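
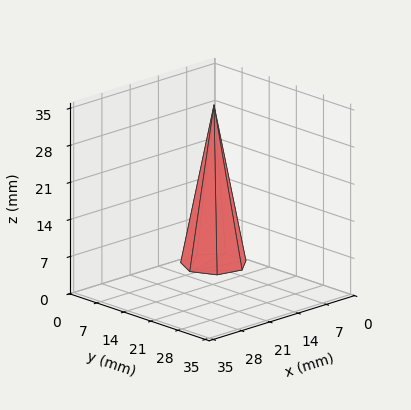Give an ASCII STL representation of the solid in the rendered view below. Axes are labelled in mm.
Reading the render: the shape is a regular 7-sided pyramid, base circumscribed radius ≈ 6 mm, apex at z ≈ 30 mm (dimensions read to the nearest mm from the axis ticks). For the STL, each face is triangulated and given an outward normal.

solid part
  facet normal 0.0000 0.0000 -1.0000
    outer loop
      vertex 4.66 11.85 0.00
      vertex 9.74 10.69 0.00
      vertex 12.00 6.00 0.00
    endloop
  endfacet
  facet normal 0.0000 0.0000 -1.0000
    outer loop
      vertex 0.59 8.60 0.00
      vertex 4.66 11.85 0.00
      vertex 12.00 6.00 0.00
    endloop
  endfacet
  facet normal 0.0000 0.0000 -1.0000
    outer loop
      vertex 0.59 3.40 0.00
      vertex 0.59 8.60 0.00
      vertex 12.00 6.00 0.00
    endloop
  endfacet
  facet normal 0.0000 0.0000 -1.0000
    outer loop
      vertex 4.66 0.15 0.00
      vertex 0.59 3.40 0.00
      vertex 12.00 6.00 0.00
    endloop
  endfacet
  facet normal 0.0000 0.0000 -1.0000
    outer loop
      vertex 9.74 1.31 0.00
      vertex 4.66 0.15 0.00
      vertex 12.00 6.00 0.00
    endloop
  endfacet
  facet normal 0.8866 0.4272 0.1773
    outer loop
      vertex 12.00 6.00 0.00
      vertex 9.74 10.69 0.00
      vertex 6.00 6.00 30.00
    endloop
  endfacet
  facet normal 0.2191 0.9595 0.1773
    outer loop
      vertex 9.74 10.69 0.00
      vertex 4.66 11.85 0.00
      vertex 6.00 6.00 30.00
    endloop
  endfacet
  facet normal -0.6141 0.7690 0.1774
    outer loop
      vertex 4.66 11.85 0.00
      vertex 0.59 8.60 0.00
      vertex 6.00 6.00 30.00
    endloop
  endfacet
  facet normal -0.9841 0.0000 0.1775
    outer loop
      vertex 0.59 8.60 0.00
      vertex 0.59 3.40 0.00
      vertex 6.00 6.00 30.00
    endloop
  endfacet
  facet normal -0.6141 -0.7690 0.1774
    outer loop
      vertex 0.59 3.40 0.00
      vertex 4.66 0.15 0.00
      vertex 6.00 6.00 30.00
    endloop
  endfacet
  facet normal 0.2191 -0.9595 0.1773
    outer loop
      vertex 4.66 0.15 0.00
      vertex 9.74 1.31 0.00
      vertex 6.00 6.00 30.00
    endloop
  endfacet
  facet normal 0.8866 -0.4272 0.1773
    outer loop
      vertex 9.74 1.31 0.00
      vertex 12.00 6.00 0.00
      vertex 6.00 6.00 30.00
    endloop
  endfacet
endsolid part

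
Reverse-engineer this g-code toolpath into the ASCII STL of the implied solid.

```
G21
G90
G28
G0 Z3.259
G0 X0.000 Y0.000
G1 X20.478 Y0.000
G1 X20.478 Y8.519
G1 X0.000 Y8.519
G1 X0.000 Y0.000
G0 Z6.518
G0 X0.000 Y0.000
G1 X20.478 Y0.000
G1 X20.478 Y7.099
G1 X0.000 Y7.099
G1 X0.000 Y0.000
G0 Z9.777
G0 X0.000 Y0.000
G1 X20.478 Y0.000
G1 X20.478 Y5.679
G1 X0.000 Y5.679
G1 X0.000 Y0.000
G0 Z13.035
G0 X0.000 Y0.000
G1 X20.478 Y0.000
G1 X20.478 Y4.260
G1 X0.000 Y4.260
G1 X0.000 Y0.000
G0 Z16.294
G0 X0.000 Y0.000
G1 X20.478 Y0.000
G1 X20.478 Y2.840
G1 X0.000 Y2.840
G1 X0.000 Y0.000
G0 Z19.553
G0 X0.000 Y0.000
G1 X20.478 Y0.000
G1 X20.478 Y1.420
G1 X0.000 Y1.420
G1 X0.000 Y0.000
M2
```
solid part
  facet normal 0.0000 0.0000 -1.0000
    outer loop
      vertex 20.478 9.939 0.000
      vertex 20.478 0.000 0.000
      vertex 0.000 0.000 0.000
    endloop
  endfacet
  facet normal 0.0000 0.0000 -1.0000
    outer loop
      vertex 0.000 9.939 0.000
      vertex 20.478 9.939 0.000
      vertex 0.000 0.000 0.000
    endloop
  endfacet
  facet normal 0.0000 -1.0000 0.0000
    outer loop
      vertex 0.000 0.000 0.000
      vertex 20.478 0.000 0.000
      vertex 20.478 0.000 22.812
    endloop
  endfacet
  facet normal 0.0000 -1.0000 0.0000
    outer loop
      vertex 0.000 0.000 0.000
      vertex 20.478 0.000 22.812
      vertex 0.000 0.000 22.812
    endloop
  endfacet
  facet normal 0.0000 0.9168 0.3994
    outer loop
      vertex 0.000 0.000 22.812
      vertex 20.478 0.000 22.812
      vertex 20.478 9.939 0.000
    endloop
  endfacet
  facet normal 0.0000 0.9168 0.3994
    outer loop
      vertex 0.000 0.000 22.812
      vertex 20.478 9.939 0.000
      vertex 0.000 9.939 0.000
    endloop
  endfacet
  facet normal -1.0000 0.0000 0.0000
    outer loop
      vertex 0.000 0.000 22.812
      vertex 0.000 9.939 0.000
      vertex 0.000 0.000 0.000
    endloop
  endfacet
  facet normal 1.0000 0.0000 0.0000
    outer loop
      vertex 20.478 0.000 0.000
      vertex 20.478 9.939 0.000
      vertex 20.478 0.000 22.812
    endloop
  endfacet
endsolid part

The G0 Z moves step by Δz≈3.259 mm. The G1 loops shrink linearly with z, so the solid tapers from its base footprint up to z≈22.8. Closing with a flat bottom cap and the tapered top and triangulating gives 8 facets — a wedge (ramp): 20.5 × 9.94 mm base, rising to 22.8 mm along the y=0 edge and sloping linearly to z=0 at y=9.94.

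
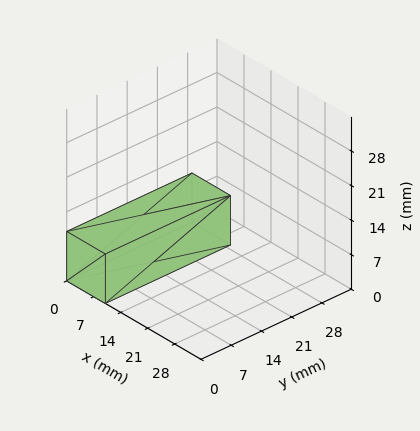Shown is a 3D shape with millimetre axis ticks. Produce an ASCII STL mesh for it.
Reading the render: the shape is a rectangular box, roughly 10 × 29 mm footprint and 10 mm tall (dimensions read to the nearest mm from the axis ticks). For the STL, each face is triangulated and given an outward normal.

solid part
  facet normal 0.0000 0.0000 -1.0000
    outer loop
      vertex 10.00 29.00 0.00
      vertex 10.00 0.00 0.00
      vertex 0.00 0.00 0.00
    endloop
  endfacet
  facet normal 0.0000 0.0000 -1.0000
    outer loop
      vertex 0.00 29.00 0.00
      vertex 10.00 29.00 0.00
      vertex 0.00 0.00 0.00
    endloop
  endfacet
  facet normal 0.0000 0.0000 1.0000
    outer loop
      vertex 0.00 0.00 10.00
      vertex 10.00 0.00 10.00
      vertex 10.00 29.00 10.00
    endloop
  endfacet
  facet normal 0.0000 0.0000 1.0000
    outer loop
      vertex 0.00 0.00 10.00
      vertex 10.00 29.00 10.00
      vertex 0.00 29.00 10.00
    endloop
  endfacet
  facet normal 0.0000 -1.0000 0.0000
    outer loop
      vertex 0.00 0.00 0.00
      vertex 10.00 0.00 0.00
      vertex 10.00 0.00 10.00
    endloop
  endfacet
  facet normal 0.0000 -1.0000 0.0000
    outer loop
      vertex 0.00 0.00 0.00
      vertex 10.00 0.00 10.00
      vertex 0.00 0.00 10.00
    endloop
  endfacet
  facet normal 0.0000 1.0000 0.0000
    outer loop
      vertex 10.00 29.00 10.00
      vertex 10.00 29.00 0.00
      vertex 0.00 29.00 0.00
    endloop
  endfacet
  facet normal 0.0000 1.0000 0.0000
    outer loop
      vertex 0.00 29.00 10.00
      vertex 10.00 29.00 10.00
      vertex 0.00 29.00 0.00
    endloop
  endfacet
  facet normal -1.0000 0.0000 0.0000
    outer loop
      vertex 0.00 29.00 10.00
      vertex 0.00 29.00 0.00
      vertex 0.00 0.00 0.00
    endloop
  endfacet
  facet normal -1.0000 0.0000 0.0000
    outer loop
      vertex 0.00 0.00 10.00
      vertex 0.00 29.00 10.00
      vertex 0.00 0.00 0.00
    endloop
  endfacet
  facet normal 1.0000 0.0000 0.0000
    outer loop
      vertex 10.00 0.00 0.00
      vertex 10.00 29.00 0.00
      vertex 10.00 29.00 10.00
    endloop
  endfacet
  facet normal 1.0000 0.0000 0.0000
    outer loop
      vertex 10.00 0.00 0.00
      vertex 10.00 29.00 10.00
      vertex 10.00 0.00 10.00
    endloop
  endfacet
endsolid part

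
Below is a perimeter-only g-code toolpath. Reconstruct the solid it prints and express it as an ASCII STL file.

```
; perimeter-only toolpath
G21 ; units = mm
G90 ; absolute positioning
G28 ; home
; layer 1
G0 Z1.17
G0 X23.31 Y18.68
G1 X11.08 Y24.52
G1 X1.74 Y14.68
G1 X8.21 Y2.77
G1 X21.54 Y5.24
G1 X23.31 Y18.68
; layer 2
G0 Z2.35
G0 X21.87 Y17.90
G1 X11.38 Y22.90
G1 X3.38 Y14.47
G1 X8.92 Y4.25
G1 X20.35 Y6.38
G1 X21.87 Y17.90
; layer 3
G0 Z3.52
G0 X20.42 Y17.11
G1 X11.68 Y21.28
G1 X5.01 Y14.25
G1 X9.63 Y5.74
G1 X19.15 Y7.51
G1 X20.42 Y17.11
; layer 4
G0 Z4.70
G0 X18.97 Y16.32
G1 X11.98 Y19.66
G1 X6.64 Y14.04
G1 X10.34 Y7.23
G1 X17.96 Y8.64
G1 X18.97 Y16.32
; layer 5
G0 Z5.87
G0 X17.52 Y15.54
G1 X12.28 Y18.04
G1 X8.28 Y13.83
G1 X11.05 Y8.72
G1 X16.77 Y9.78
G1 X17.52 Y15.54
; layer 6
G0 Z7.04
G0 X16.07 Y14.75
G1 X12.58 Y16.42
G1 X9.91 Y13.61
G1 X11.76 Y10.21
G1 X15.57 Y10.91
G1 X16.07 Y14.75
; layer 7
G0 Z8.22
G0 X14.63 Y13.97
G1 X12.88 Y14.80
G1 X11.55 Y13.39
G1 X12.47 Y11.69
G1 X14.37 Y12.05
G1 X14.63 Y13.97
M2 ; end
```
solid part
  facet normal 0.0000 0.0000 -1.0000
    outer loop
      vertex 0.11 14.90 0.00
      vertex 10.78 26.14 0.00
      vertex 24.76 19.47 0.00
    endloop
  endfacet
  facet normal 0.0000 0.0000 -1.0000
    outer loop
      vertex 7.50 1.28 0.00
      vertex 0.11 14.90 0.00
      vertex 24.76 19.47 0.00
    endloop
  endfacet
  facet normal 0.0000 0.0000 -1.0000
    outer loop
      vertex 22.74 4.11 0.00
      vertex 7.50 1.28 0.00
      vertex 24.76 19.47 0.00
    endloop
  endfacet
  facet normal 0.2846 0.5965 0.7505
    outer loop
      vertex 24.76 19.47 0.00
      vertex 10.78 26.14 0.00
      vertex 13.18 13.18 9.39
    endloop
  endfacet
  facet normal -0.4793 0.4550 0.7505
    outer loop
      vertex 10.78 26.14 0.00
      vertex 0.11 14.90 0.00
      vertex 13.18 13.18 9.39
    endloop
  endfacet
  facet normal -0.5807 -0.3151 0.7506
    outer loop
      vertex 0.11 14.90 0.00
      vertex 7.50 1.28 0.00
      vertex 13.18 13.18 9.39
    endloop
  endfacet
  facet normal 0.1207 -0.6498 0.7505
    outer loop
      vertex 7.50 1.28 0.00
      vertex 22.74 4.11 0.00
      vertex 13.18 13.18 9.39
    endloop
  endfacet
  facet normal 0.6553 -0.0862 0.7504
    outer loop
      vertex 22.74 4.11 0.00
      vertex 24.76 19.47 0.00
      vertex 13.18 13.18 9.39
    endloop
  endfacet
endsolid part

The G0 Z moves step by Δz≈1.17 mm. The G1 loops shrink linearly with z, so the solid tapers from its base footprint up to z≈9.39. Closing with a flat bottom cap and the tapered top and triangulating gives 8 facets — a regular 5-sided pyramid, base circumscribed radius ≈ 13.2 mm, apex at z ≈ 9.39 mm.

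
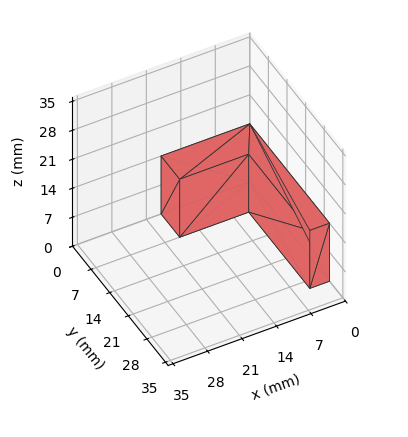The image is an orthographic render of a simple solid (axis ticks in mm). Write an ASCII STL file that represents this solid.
Reading the render: the shape is an L-shaped prism: outer 18 × 30 mm, arm thicknesses ≈ 7 mm (horizontal) and 4 mm (vertical), extruded 14 mm in z (dimensions read to the nearest mm from the axis ticks). For the STL, each face is triangulated and given an outward normal.

solid part
  facet normal 0.0000 0.0000 -1.0000
    outer loop
      vertex 18.0 7.0 0.0
      vertex 18.0 0.0 0.0
      vertex 0.0 0.0 0.0
    endloop
  endfacet
  facet normal 0.0000 0.0000 -1.0000
    outer loop
      vertex 4.0 7.0 0.0
      vertex 18.0 7.0 0.0
      vertex 0.0 0.0 0.0
    endloop
  endfacet
  facet normal 0.0000 0.0000 -1.0000
    outer loop
      vertex 4.0 30.0 0.0
      vertex 4.0 7.0 0.0
      vertex 0.0 0.0 0.0
    endloop
  endfacet
  facet normal 0.0000 0.0000 -1.0000
    outer loop
      vertex 0.0 30.0 0.0
      vertex 4.0 30.0 0.0
      vertex 0.0 0.0 0.0
    endloop
  endfacet
  facet normal 0.0000 0.0000 1.0000
    outer loop
      vertex 0.0 0.0 14.0
      vertex 18.0 0.0 14.0
      vertex 18.0 7.0 14.0
    endloop
  endfacet
  facet normal 0.0000 0.0000 1.0000
    outer loop
      vertex 0.0 0.0 14.0
      vertex 18.0 7.0 14.0
      vertex 4.0 7.0 14.0
    endloop
  endfacet
  facet normal 0.0000 0.0000 1.0000
    outer loop
      vertex 0.0 0.0 14.0
      vertex 4.0 7.0 14.0
      vertex 4.0 30.0 14.0
    endloop
  endfacet
  facet normal 0.0000 0.0000 1.0000
    outer loop
      vertex 0.0 0.0 14.0
      vertex 4.0 30.0 14.0
      vertex 0.0 30.0 14.0
    endloop
  endfacet
  facet normal 0.0000 -1.0000 0.0000
    outer loop
      vertex 0.0 0.0 0.0
      vertex 18.0 0.0 0.0
      vertex 18.0 0.0 14.0
    endloop
  endfacet
  facet normal 0.0000 -1.0000 0.0000
    outer loop
      vertex 0.0 0.0 0.0
      vertex 18.0 0.0 14.0
      vertex 0.0 0.0 14.0
    endloop
  endfacet
  facet normal 1.0000 0.0000 0.0000
    outer loop
      vertex 18.0 0.0 0.0
      vertex 18.0 7.0 0.0
      vertex 18.0 7.0 14.0
    endloop
  endfacet
  facet normal 1.0000 0.0000 0.0000
    outer loop
      vertex 18.0 0.0 0.0
      vertex 18.0 7.0 14.0
      vertex 18.0 0.0 14.0
    endloop
  endfacet
  facet normal 0.0000 1.0000 0.0000
    outer loop
      vertex 18.0 7.0 0.0
      vertex 4.0 7.0 0.0
      vertex 4.0 7.0 14.0
    endloop
  endfacet
  facet normal 0.0000 1.0000 0.0000
    outer loop
      vertex 18.0 7.0 0.0
      vertex 4.0 7.0 14.0
      vertex 18.0 7.0 14.0
    endloop
  endfacet
  facet normal 1.0000 0.0000 0.0000
    outer loop
      vertex 4.0 7.0 0.0
      vertex 4.0 30.0 0.0
      vertex 4.0 30.0 14.0
    endloop
  endfacet
  facet normal 1.0000 0.0000 0.0000
    outer loop
      vertex 4.0 7.0 0.0
      vertex 4.0 30.0 14.0
      vertex 4.0 7.0 14.0
    endloop
  endfacet
  facet normal 0.0000 1.0000 0.0000
    outer loop
      vertex 4.0 30.0 0.0
      vertex 0.0 30.0 0.0
      vertex 0.0 30.0 14.0
    endloop
  endfacet
  facet normal 0.0000 1.0000 0.0000
    outer loop
      vertex 4.0 30.0 0.0
      vertex 0.0 30.0 14.0
      vertex 4.0 30.0 14.0
    endloop
  endfacet
  facet normal -1.0000 0.0000 0.0000
    outer loop
      vertex 0.0 30.0 0.0
      vertex 0.0 0.0 0.0
      vertex 0.0 0.0 14.0
    endloop
  endfacet
  facet normal -1.0000 0.0000 0.0000
    outer loop
      vertex 0.0 30.0 0.0
      vertex 0.0 0.0 14.0
      vertex 0.0 30.0 14.0
    endloop
  endfacet
endsolid part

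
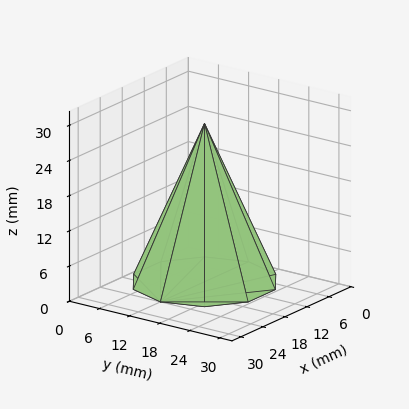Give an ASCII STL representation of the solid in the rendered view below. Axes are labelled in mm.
Reading the render: the shape is a regular 10-sided pyramid, base circumscribed radius ≈ 12 mm, apex at z ≈ 27 mm (dimensions read to the nearest mm from the axis ticks). For the STL, each face is triangulated and given an outward normal.

solid part
  facet normal 0.0000 0.0000 -1.0000
    outer loop
      vertex 15.7 23.4 0.0
      vertex 21.7 19.1 0.0
      vertex 24.0 12.0 0.0
    endloop
  endfacet
  facet normal 0.0000 0.0000 -1.0000
    outer loop
      vertex 8.3 23.4 0.0
      vertex 15.7 23.4 0.0
      vertex 24.0 12.0 0.0
    endloop
  endfacet
  facet normal 0.0000 0.0000 -1.0000
    outer loop
      vertex 2.3 19.1 0.0
      vertex 8.3 23.4 0.0
      vertex 24.0 12.0 0.0
    endloop
  endfacet
  facet normal 0.0000 0.0000 -1.0000
    outer loop
      vertex 0.0 12.0 0.0
      vertex 2.3 19.1 0.0
      vertex 24.0 12.0 0.0
    endloop
  endfacet
  facet normal 0.0000 0.0000 -1.0000
    outer loop
      vertex 2.3 4.9 0.0
      vertex 0.0 12.0 0.0
      vertex 24.0 12.0 0.0
    endloop
  endfacet
  facet normal 0.0000 0.0000 -1.0000
    outer loop
      vertex 8.3 0.6 0.0
      vertex 2.3 4.9 0.0
      vertex 24.0 12.0 0.0
    endloop
  endfacet
  facet normal 0.0000 0.0000 -1.0000
    outer loop
      vertex 15.7 0.6 0.0
      vertex 8.3 0.6 0.0
      vertex 24.0 12.0 0.0
    endloop
  endfacet
  facet normal 0.0000 0.0000 -1.0000
    outer loop
      vertex 21.7 4.9 0.0
      vertex 15.7 0.6 0.0
      vertex 24.0 12.0 0.0
    endloop
  endfacet
  facet normal 0.8762 0.2838 0.3894
    outer loop
      vertex 24.0 12.0 0.0
      vertex 21.7 19.1 0.0
      vertex 12.0 12.0 27.0
    endloop
  endfacet
  facet normal 0.5365 0.7486 0.3896
    outer loop
      vertex 21.7 19.1 0.0
      vertex 15.7 23.4 0.0
      vertex 12.0 12.0 27.0
    endloop
  endfacet
  facet normal 0.0000 0.9212 0.3890
    outer loop
      vertex 15.7 23.4 0.0
      vertex 8.3 23.4 0.0
      vertex 12.0 12.0 27.0
    endloop
  endfacet
  facet normal -0.5365 0.7486 0.3896
    outer loop
      vertex 8.3 23.4 0.0
      vertex 2.3 19.1 0.0
      vertex 12.0 12.0 27.0
    endloop
  endfacet
  facet normal -0.8762 0.2838 0.3894
    outer loop
      vertex 2.3 19.1 0.0
      vertex 0.0 12.0 0.0
      vertex 12.0 12.0 27.0
    endloop
  endfacet
  facet normal -0.8762 -0.2838 0.3894
    outer loop
      vertex 0.0 12.0 0.0
      vertex 2.3 4.9 0.0
      vertex 12.0 12.0 27.0
    endloop
  endfacet
  facet normal -0.5365 -0.7486 0.3896
    outer loop
      vertex 2.3 4.9 0.0
      vertex 8.3 0.6 0.0
      vertex 12.0 12.0 27.0
    endloop
  endfacet
  facet normal 0.0000 -0.9212 0.3890
    outer loop
      vertex 8.3 0.6 0.0
      vertex 15.7 0.6 0.0
      vertex 12.0 12.0 27.0
    endloop
  endfacet
  facet normal 0.5365 -0.7486 0.3896
    outer loop
      vertex 15.7 0.6 0.0
      vertex 21.7 4.9 0.0
      vertex 12.0 12.0 27.0
    endloop
  endfacet
  facet normal 0.8762 -0.2838 0.3894
    outer loop
      vertex 21.7 4.9 0.0
      vertex 24.0 12.0 0.0
      vertex 12.0 12.0 27.0
    endloop
  endfacet
endsolid part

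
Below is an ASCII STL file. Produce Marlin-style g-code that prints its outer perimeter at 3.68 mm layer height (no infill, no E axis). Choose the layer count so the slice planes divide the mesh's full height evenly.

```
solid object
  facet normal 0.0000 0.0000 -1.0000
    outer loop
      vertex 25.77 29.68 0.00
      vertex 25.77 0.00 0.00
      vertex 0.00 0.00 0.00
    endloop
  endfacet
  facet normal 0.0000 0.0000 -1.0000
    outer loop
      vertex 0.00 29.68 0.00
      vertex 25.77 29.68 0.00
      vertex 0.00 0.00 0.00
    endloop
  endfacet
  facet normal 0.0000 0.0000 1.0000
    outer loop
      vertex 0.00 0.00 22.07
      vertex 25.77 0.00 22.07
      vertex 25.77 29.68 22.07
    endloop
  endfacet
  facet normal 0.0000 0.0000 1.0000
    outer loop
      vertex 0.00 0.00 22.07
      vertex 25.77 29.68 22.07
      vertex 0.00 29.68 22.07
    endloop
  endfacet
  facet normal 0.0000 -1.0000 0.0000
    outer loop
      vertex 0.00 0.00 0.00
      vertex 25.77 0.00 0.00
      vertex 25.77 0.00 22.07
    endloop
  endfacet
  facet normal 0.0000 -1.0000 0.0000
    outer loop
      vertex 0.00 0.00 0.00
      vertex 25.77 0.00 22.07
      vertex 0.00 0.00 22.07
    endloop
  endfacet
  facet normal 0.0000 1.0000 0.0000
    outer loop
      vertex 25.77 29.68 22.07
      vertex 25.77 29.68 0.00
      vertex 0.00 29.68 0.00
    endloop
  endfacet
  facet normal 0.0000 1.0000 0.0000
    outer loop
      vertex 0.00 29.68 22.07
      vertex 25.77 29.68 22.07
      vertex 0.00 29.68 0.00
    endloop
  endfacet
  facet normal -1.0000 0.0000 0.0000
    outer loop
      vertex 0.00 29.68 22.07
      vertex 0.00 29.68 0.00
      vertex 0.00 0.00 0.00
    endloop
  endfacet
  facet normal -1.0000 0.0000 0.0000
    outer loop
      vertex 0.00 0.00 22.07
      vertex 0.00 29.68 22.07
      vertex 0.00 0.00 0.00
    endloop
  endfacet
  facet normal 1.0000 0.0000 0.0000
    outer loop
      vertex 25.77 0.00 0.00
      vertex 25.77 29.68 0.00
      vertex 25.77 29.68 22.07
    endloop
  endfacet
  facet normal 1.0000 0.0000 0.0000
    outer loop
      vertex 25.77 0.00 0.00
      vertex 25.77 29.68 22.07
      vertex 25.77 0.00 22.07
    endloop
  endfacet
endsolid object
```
; perimeter-only toolpath
G21 ; units = mm
G90 ; absolute positioning
G28 ; home
; layer 1
G0 Z3.68
G0 X0.00 Y0.00
G1 X25.77 Y0.00
G1 X25.77 Y29.68
G1 X0.00 Y29.68
G1 X0.00 Y0.00
; layer 2
G0 Z7.36
G0 X0.00 Y0.00
G1 X25.77 Y0.00
G1 X25.77 Y29.68
G1 X0.00 Y29.68
G1 X0.00 Y0.00
; layer 3
G0 Z11.04
G0 X0.00 Y0.00
G1 X25.77 Y0.00
G1 X25.77 Y29.68
G1 X0.00 Y29.68
G1 X0.00 Y0.00
; layer 4
G0 Z14.71
G0 X0.00 Y0.00
G1 X25.77 Y0.00
G1 X25.77 Y29.68
G1 X0.00 Y29.68
G1 X0.00 Y0.00
; layer 5
G0 Z18.39
G0 X0.00 Y0.00
G1 X25.77 Y0.00
G1 X25.77 Y29.68
G1 X0.00 Y29.68
G1 X0.00 Y0.00
; layer 6
G0 Z22.07
G0 X0.00 Y0.00
G1 X25.77 Y0.00
G1 X25.77 Y29.68
G1 X0.00 Y29.68
G1 X0.00 Y0.00
M2 ; end

The solid is a rectangular box, roughly 25.8 × 29.7 mm footprint and 22.1 mm tall. Slicing at Δz = 3.68 mm — 6 equal slices spanning the solid's height, so layer i sits at z = i·h/6 — gives 6 non-empty perimeters. Each is a 4-segment closed polygon; G0 lifts to the layer z and rapids to the start vertex, then G1 traces the edges.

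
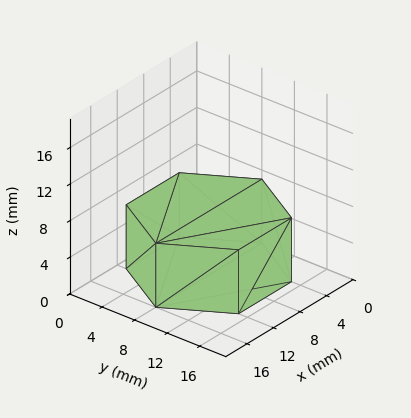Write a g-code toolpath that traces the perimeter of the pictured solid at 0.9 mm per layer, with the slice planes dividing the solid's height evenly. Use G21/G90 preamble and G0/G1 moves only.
Reading the render: the shape is a regular 6-sided prism (a cylinder approximated with 6 flat sides), circumscribed radius ≈ 8 mm, height ≈ 7 mm (dimensions read to the nearest mm from the axis ticks). For the g-code, the solid's height is divided into equal slices at the stated Δz and each level perimeter traced with G1 moves after a G0 lift.

; perimeter-only toolpath
G21 ; units = mm
G90 ; absolute positioning
G28 ; home
; layer 1
G0 Z0.9
G0 X16.0 Y8.0
G1 X12.0 Y14.9
G1 X4.0 Y14.9
G1 X0.0 Y8.0
G1 X4.0 Y1.1
G1 X12.0 Y1.1
G1 X16.0 Y8.0
; layer 2
G0 Z1.8
G0 X16.0 Y8.0
G1 X12.0 Y14.9
G1 X4.0 Y14.9
G1 X0.0 Y8.0
G1 X4.0 Y1.1
G1 X12.0 Y1.1
G1 X16.0 Y8.0
; layer 3
G0 Z2.6
G0 X16.0 Y8.0
G1 X12.0 Y14.9
G1 X4.0 Y14.9
G1 X0.0 Y8.0
G1 X4.0 Y1.1
G1 X12.0 Y1.1
G1 X16.0 Y8.0
; layer 4
G0 Z3.5
G0 X16.0 Y8.0
G1 X12.0 Y14.9
G1 X4.0 Y14.9
G1 X0.0 Y8.0
G1 X4.0 Y1.1
G1 X12.0 Y1.1
G1 X16.0 Y8.0
; layer 5
G0 Z4.4
G0 X16.0 Y8.0
G1 X12.0 Y14.9
G1 X4.0 Y14.9
G1 X0.0 Y8.0
G1 X4.0 Y1.1
G1 X12.0 Y1.1
G1 X16.0 Y8.0
; layer 6
G0 Z5.2
G0 X16.0 Y8.0
G1 X12.0 Y14.9
G1 X4.0 Y14.9
G1 X0.0 Y8.0
G1 X4.0 Y1.1
G1 X12.0 Y1.1
G1 X16.0 Y8.0
; layer 7
G0 Z6.1
G0 X16.0 Y8.0
G1 X12.0 Y14.9
G1 X4.0 Y14.9
G1 X0.0 Y8.0
G1 X4.0 Y1.1
G1 X12.0 Y1.1
G1 X16.0 Y8.0
; layer 8
G0 Z7.0
G0 X16.0 Y8.0
G1 X12.0 Y14.9
G1 X4.0 Y14.9
G1 X0.0 Y8.0
G1 X4.0 Y1.1
G1 X12.0 Y1.1
G1 X16.0 Y8.0
M2 ; end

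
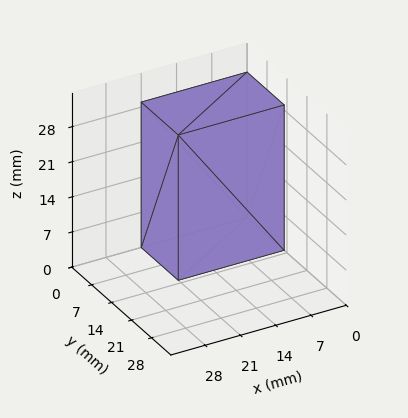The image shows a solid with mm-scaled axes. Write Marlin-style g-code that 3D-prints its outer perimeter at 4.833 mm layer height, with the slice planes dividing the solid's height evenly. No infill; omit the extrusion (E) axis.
Reading the render: the shape is a rectangular box, roughly 21 × 13 mm footprint and 29 mm tall (dimensions read to the nearest mm from the axis ticks). For the g-code, the solid's height is divided into equal slices at the stated Δz and each level perimeter traced with G1 moves after a G0 lift.

; perimeter-only toolpath
G21 ; units = mm
G90 ; absolute positioning
G28 ; home
; layer 1
G0 Z4.833
G0 X0.000 Y0.000
G1 X21.000 Y0.000
G1 X21.000 Y13.000
G1 X0.000 Y13.000
G1 X0.000 Y0.000
; layer 2
G0 Z9.667
G0 X0.000 Y0.000
G1 X21.000 Y0.000
G1 X21.000 Y13.000
G1 X0.000 Y13.000
G1 X0.000 Y0.000
; layer 3
G0 Z14.500
G0 X0.000 Y0.000
G1 X21.000 Y0.000
G1 X21.000 Y13.000
G1 X0.000 Y13.000
G1 X0.000 Y0.000
; layer 4
G0 Z19.333
G0 X0.000 Y0.000
G1 X21.000 Y0.000
G1 X21.000 Y13.000
G1 X0.000 Y13.000
G1 X0.000 Y0.000
; layer 5
G0 Z24.167
G0 X0.000 Y0.000
G1 X21.000 Y0.000
G1 X21.000 Y13.000
G1 X0.000 Y13.000
G1 X0.000 Y0.000
; layer 6
G0 Z29.000
G0 X0.000 Y0.000
G1 X21.000 Y0.000
G1 X21.000 Y13.000
G1 X0.000 Y13.000
G1 X0.000 Y0.000
M2 ; end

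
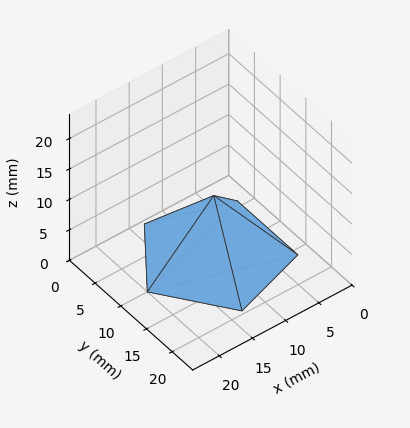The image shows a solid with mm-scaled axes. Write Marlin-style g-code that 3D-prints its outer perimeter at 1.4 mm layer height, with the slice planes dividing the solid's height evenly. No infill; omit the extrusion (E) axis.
Reading the render: the shape is a regular 5-sided pyramid, base circumscribed radius ≈ 10 mm, apex at z ≈ 10 mm (dimensions read to the nearest mm from the axis ticks). For the g-code, the solid's height is divided into equal slices at the stated Δz and each level perimeter traced with G1 moves after a G0 lift.

; perimeter-only toolpath
G21 ; units = mm
G90 ; absolute positioning
G28 ; home
; layer 1
G0 Z1.4
G0 X18.6 Y10.0
G1 X12.7 Y18.1
G1 X3.1 Y15.1
G1 X3.1 Y4.9
G1 X12.7 Y1.9
G1 X18.6 Y10.0
; layer 2
G0 Z2.9
G0 X17.1 Y10.0
G1 X12.2 Y16.8
G1 X4.2 Y14.2
G1 X4.2 Y5.8
G1 X12.2 Y3.2
G1 X17.1 Y10.0
; layer 3
G0 Z4.3
G0 X15.7 Y10.0
G1 X11.8 Y15.4
G1 X5.4 Y13.4
G1 X5.4 Y6.6
G1 X11.8 Y4.6
G1 X15.7 Y10.0
; layer 4
G0 Z5.7
G0 X14.3 Y10.0
G1 X11.3 Y14.1
G1 X6.5 Y12.5
G1 X6.5 Y7.5
G1 X11.3 Y5.9
G1 X14.3 Y10.0
; layer 5
G0 Z7.1
G0 X12.9 Y10.0
G1 X10.9 Y12.7
G1 X7.7 Y11.7
G1 X7.7 Y8.3
G1 X10.9 Y7.3
G1 X12.9 Y10.0
; layer 6
G0 Z8.6
G0 X11.4 Y10.0
G1 X10.4 Y11.4
G1 X8.8 Y10.8
G1 X8.8 Y9.2
G1 X10.4 Y8.6
G1 X11.4 Y10.0
M2 ; end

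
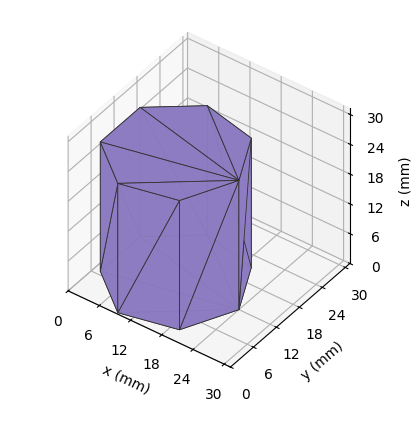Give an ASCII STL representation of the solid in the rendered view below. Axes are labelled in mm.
Reading the render: the shape is a regular 7-sided prism (a cylinder approximated with 7 flat sides), circumscribed radius ≈ 12 mm, height ≈ 26 mm (dimensions read to the nearest mm from the axis ticks). For the STL, each face is triangulated and given an outward normal.

solid part
  facet normal 0.0000 0.0000 -1.0000
    outer loop
      vertex 9.330 23.699 0.000
      vertex 19.482 21.382 0.000
      vertex 24.000 12.000 0.000
    endloop
  endfacet
  facet normal 0.0000 0.0000 -1.0000
    outer loop
      vertex 1.188 17.207 0.000
      vertex 9.330 23.699 0.000
      vertex 24.000 12.000 0.000
    endloop
  endfacet
  facet normal 0.0000 0.0000 -1.0000
    outer loop
      vertex 1.188 6.793 0.000
      vertex 1.188 17.207 0.000
      vertex 24.000 12.000 0.000
    endloop
  endfacet
  facet normal 0.0000 0.0000 -1.0000
    outer loop
      vertex 9.330 0.301 0.000
      vertex 1.188 6.793 0.000
      vertex 24.000 12.000 0.000
    endloop
  endfacet
  facet normal 0.0000 0.0000 -1.0000
    outer loop
      vertex 19.482 2.618 0.000
      vertex 9.330 0.301 0.000
      vertex 24.000 12.000 0.000
    endloop
  endfacet
  facet normal 0.0000 0.0000 1.0000
    outer loop
      vertex 24.000 12.000 26.000
      vertex 19.482 21.382 26.000
      vertex 9.330 23.699 26.000
    endloop
  endfacet
  facet normal 0.0000 0.0000 1.0000
    outer loop
      vertex 24.000 12.000 26.000
      vertex 9.330 23.699 26.000
      vertex 1.188 17.207 26.000
    endloop
  endfacet
  facet normal 0.0000 0.0000 1.0000
    outer loop
      vertex 24.000 12.000 26.000
      vertex 1.188 17.207 26.000
      vertex 1.188 6.793 26.000
    endloop
  endfacet
  facet normal 0.0000 0.0000 1.0000
    outer loop
      vertex 24.000 12.000 26.000
      vertex 1.188 6.793 26.000
      vertex 9.330 0.301 26.000
    endloop
  endfacet
  facet normal 0.0000 0.0000 1.0000
    outer loop
      vertex 24.000 12.000 26.000
      vertex 9.330 0.301 26.000
      vertex 19.482 2.618 26.000
    endloop
  endfacet
  facet normal 0.9010 0.4339 0.0000
    outer loop
      vertex 24.000 12.000 0.000
      vertex 19.482 21.382 0.000
      vertex 19.482 21.382 26.000
    endloop
  endfacet
  facet normal 0.9010 0.4339 0.0000
    outer loop
      vertex 24.000 12.000 0.000
      vertex 19.482 21.382 26.000
      vertex 24.000 12.000 26.000
    endloop
  endfacet
  facet normal 0.2225 0.9749 0.0000
    outer loop
      vertex 19.482 21.382 0.000
      vertex 9.330 23.699 0.000
      vertex 9.330 23.699 26.000
    endloop
  endfacet
  facet normal 0.2225 0.9749 0.0000
    outer loop
      vertex 19.482 21.382 0.000
      vertex 9.330 23.699 26.000
      vertex 19.482 21.382 26.000
    endloop
  endfacet
  facet normal -0.6234 0.7819 0.0000
    outer loop
      vertex 9.330 23.699 0.000
      vertex 1.188 17.207 0.000
      vertex 1.188 17.207 26.000
    endloop
  endfacet
  facet normal -0.6234 0.7819 0.0000
    outer loop
      vertex 9.330 23.699 0.000
      vertex 1.188 17.207 26.000
      vertex 9.330 23.699 26.000
    endloop
  endfacet
  facet normal -1.0000 0.0000 0.0000
    outer loop
      vertex 1.188 17.207 0.000
      vertex 1.188 6.793 0.000
      vertex 1.188 6.793 26.000
    endloop
  endfacet
  facet normal -1.0000 0.0000 0.0000
    outer loop
      vertex 1.188 17.207 0.000
      vertex 1.188 6.793 26.000
      vertex 1.188 17.207 26.000
    endloop
  endfacet
  facet normal -0.6234 -0.7819 0.0000
    outer loop
      vertex 1.188 6.793 0.000
      vertex 9.330 0.301 0.000
      vertex 9.330 0.301 26.000
    endloop
  endfacet
  facet normal -0.6234 -0.7819 0.0000
    outer loop
      vertex 1.188 6.793 0.000
      vertex 9.330 0.301 26.000
      vertex 1.188 6.793 26.000
    endloop
  endfacet
  facet normal 0.2225 -0.9749 0.0000
    outer loop
      vertex 9.330 0.301 0.000
      vertex 19.482 2.618 0.000
      vertex 19.482 2.618 26.000
    endloop
  endfacet
  facet normal 0.2225 -0.9749 0.0000
    outer loop
      vertex 9.330 0.301 0.000
      vertex 19.482 2.618 26.000
      vertex 9.330 0.301 26.000
    endloop
  endfacet
  facet normal 0.9010 -0.4339 0.0000
    outer loop
      vertex 19.482 2.618 0.000
      vertex 24.000 12.000 0.000
      vertex 24.000 12.000 26.000
    endloop
  endfacet
  facet normal 0.9010 -0.4339 0.0000
    outer loop
      vertex 19.482 2.618 0.000
      vertex 24.000 12.000 26.000
      vertex 19.482 2.618 26.000
    endloop
  endfacet
endsolid part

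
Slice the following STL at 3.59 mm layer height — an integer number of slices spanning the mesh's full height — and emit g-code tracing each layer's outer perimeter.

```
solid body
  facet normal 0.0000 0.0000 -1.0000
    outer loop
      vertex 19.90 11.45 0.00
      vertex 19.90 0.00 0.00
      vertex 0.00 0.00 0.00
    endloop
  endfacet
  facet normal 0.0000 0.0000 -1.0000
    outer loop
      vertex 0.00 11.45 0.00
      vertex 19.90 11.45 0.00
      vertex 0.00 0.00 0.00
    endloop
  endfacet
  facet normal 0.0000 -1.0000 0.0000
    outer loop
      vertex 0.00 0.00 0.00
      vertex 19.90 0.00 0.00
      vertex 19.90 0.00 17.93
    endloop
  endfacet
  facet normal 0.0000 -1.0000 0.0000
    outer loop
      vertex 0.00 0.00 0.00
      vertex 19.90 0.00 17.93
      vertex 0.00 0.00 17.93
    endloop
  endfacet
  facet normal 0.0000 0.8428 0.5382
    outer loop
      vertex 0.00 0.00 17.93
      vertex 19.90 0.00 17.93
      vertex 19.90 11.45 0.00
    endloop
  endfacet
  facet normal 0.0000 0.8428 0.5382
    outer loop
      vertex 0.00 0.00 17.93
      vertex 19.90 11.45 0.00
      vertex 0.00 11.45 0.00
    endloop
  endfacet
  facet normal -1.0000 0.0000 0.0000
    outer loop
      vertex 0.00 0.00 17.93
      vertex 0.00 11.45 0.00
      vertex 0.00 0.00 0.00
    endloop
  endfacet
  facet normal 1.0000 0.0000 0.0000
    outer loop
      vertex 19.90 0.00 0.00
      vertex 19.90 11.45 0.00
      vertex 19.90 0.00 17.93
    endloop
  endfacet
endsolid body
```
; perimeter-only toolpath
G21 ; units = mm
G90 ; absolute positioning
G28 ; home
; layer 1
G0 Z3.59
G0 X0.00 Y0.00
G1 X19.90 Y0.00
G1 X19.90 Y9.16
G1 X0.00 Y9.16
G1 X0.00 Y0.00
; layer 2
G0 Z7.17
G0 X0.00 Y0.00
G1 X19.90 Y0.00
G1 X19.90 Y6.87
G1 X0.00 Y6.87
G1 X0.00 Y0.00
; layer 3
G0 Z10.76
G0 X0.00 Y0.00
G1 X19.90 Y0.00
G1 X19.90 Y4.58
G1 X0.00 Y4.58
G1 X0.00 Y0.00
; layer 4
G0 Z14.34
G0 X0.00 Y0.00
G1 X19.90 Y0.00
G1 X19.90 Y2.29
G1 X0.00 Y2.29
G1 X0.00 Y0.00
M2 ; end

The solid is a wedge (ramp): 19.9 × 11.4 mm base, rising to 17.9 mm along the y=0 edge and sloping linearly to z=0 at y=11.4. Slicing at Δz = 3.59 mm — 5 equal slices spanning the solid's height, so layer i sits at z = i·h/5 — gives 4 non-empty perimeters. Each is a 4-segment closed polygon; G0 lifts to the layer z and rapids to the start vertex, then G1 traces the edges. The cross-section shrinks linearly with z (the slice at the apex is degenerate and omitted).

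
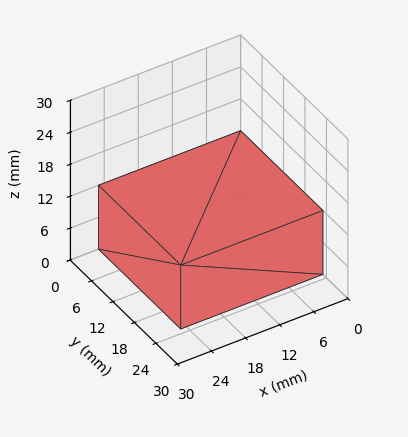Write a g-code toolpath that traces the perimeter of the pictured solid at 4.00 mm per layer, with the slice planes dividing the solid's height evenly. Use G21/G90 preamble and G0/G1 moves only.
Reading the render: the shape is a rectangular box, roughly 25 × 23 mm footprint and 12 mm tall (dimensions read to the nearest mm from the axis ticks). For the g-code, the solid's height is divided into equal slices at the stated Δz and each level perimeter traced with G1 moves after a G0 lift.

; perimeter-only toolpath
G21 ; units = mm
G90 ; absolute positioning
G28 ; home
; layer 1
G0 Z4.00
G0 X0.00 Y0.00
G1 X25.00 Y0.00
G1 X25.00 Y23.00
G1 X0.00 Y23.00
G1 X0.00 Y0.00
; layer 2
G0 Z8.00
G0 X0.00 Y0.00
G1 X25.00 Y0.00
G1 X25.00 Y23.00
G1 X0.00 Y23.00
G1 X0.00 Y0.00
; layer 3
G0 Z12.00
G0 X0.00 Y0.00
G1 X25.00 Y0.00
G1 X25.00 Y23.00
G1 X0.00 Y23.00
G1 X0.00 Y0.00
M2 ; end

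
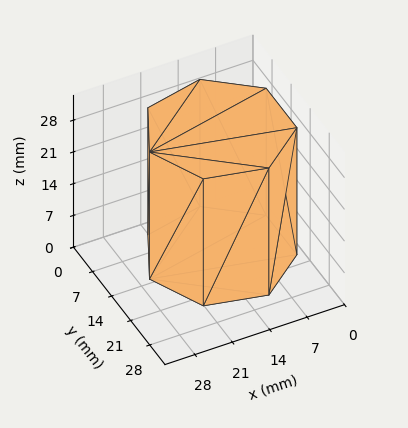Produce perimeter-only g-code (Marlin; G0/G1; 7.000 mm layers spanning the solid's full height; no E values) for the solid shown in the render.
Reading the render: the shape is a regular 7-sided prism (a cylinder approximated with 7 flat sides), circumscribed radius ≈ 13 mm, height ≈ 28 mm (dimensions read to the nearest mm from the axis ticks). For the g-code, the solid's height is divided into equal slices at the stated Δz and each level perimeter traced with G1 moves after a G0 lift.

; perimeter-only toolpath
G21 ; units = mm
G90 ; absolute positioning
G28 ; home
; layer 1
G0 Z7.000
G0 X26.000 Y13.000
G1 X21.105 Y23.164
G1 X10.107 Y25.674
G1 X1.287 Y18.640
G1 X1.287 Y7.360
G1 X10.107 Y0.326
G1 X21.105 Y2.836
G1 X26.000 Y13.000
; layer 2
G0 Z14.000
G0 X26.000 Y13.000
G1 X21.105 Y23.164
G1 X10.107 Y25.674
G1 X1.287 Y18.640
G1 X1.287 Y7.360
G1 X10.107 Y0.326
G1 X21.105 Y2.836
G1 X26.000 Y13.000
; layer 3
G0 Z21.000
G0 X26.000 Y13.000
G1 X21.105 Y23.164
G1 X10.107 Y25.674
G1 X1.287 Y18.640
G1 X1.287 Y7.360
G1 X10.107 Y0.326
G1 X21.105 Y2.836
G1 X26.000 Y13.000
; layer 4
G0 Z28.000
G0 X26.000 Y13.000
G1 X21.105 Y23.164
G1 X10.107 Y25.674
G1 X1.287 Y18.640
G1 X1.287 Y7.360
G1 X10.107 Y0.326
G1 X21.105 Y2.836
G1 X26.000 Y13.000
M2 ; end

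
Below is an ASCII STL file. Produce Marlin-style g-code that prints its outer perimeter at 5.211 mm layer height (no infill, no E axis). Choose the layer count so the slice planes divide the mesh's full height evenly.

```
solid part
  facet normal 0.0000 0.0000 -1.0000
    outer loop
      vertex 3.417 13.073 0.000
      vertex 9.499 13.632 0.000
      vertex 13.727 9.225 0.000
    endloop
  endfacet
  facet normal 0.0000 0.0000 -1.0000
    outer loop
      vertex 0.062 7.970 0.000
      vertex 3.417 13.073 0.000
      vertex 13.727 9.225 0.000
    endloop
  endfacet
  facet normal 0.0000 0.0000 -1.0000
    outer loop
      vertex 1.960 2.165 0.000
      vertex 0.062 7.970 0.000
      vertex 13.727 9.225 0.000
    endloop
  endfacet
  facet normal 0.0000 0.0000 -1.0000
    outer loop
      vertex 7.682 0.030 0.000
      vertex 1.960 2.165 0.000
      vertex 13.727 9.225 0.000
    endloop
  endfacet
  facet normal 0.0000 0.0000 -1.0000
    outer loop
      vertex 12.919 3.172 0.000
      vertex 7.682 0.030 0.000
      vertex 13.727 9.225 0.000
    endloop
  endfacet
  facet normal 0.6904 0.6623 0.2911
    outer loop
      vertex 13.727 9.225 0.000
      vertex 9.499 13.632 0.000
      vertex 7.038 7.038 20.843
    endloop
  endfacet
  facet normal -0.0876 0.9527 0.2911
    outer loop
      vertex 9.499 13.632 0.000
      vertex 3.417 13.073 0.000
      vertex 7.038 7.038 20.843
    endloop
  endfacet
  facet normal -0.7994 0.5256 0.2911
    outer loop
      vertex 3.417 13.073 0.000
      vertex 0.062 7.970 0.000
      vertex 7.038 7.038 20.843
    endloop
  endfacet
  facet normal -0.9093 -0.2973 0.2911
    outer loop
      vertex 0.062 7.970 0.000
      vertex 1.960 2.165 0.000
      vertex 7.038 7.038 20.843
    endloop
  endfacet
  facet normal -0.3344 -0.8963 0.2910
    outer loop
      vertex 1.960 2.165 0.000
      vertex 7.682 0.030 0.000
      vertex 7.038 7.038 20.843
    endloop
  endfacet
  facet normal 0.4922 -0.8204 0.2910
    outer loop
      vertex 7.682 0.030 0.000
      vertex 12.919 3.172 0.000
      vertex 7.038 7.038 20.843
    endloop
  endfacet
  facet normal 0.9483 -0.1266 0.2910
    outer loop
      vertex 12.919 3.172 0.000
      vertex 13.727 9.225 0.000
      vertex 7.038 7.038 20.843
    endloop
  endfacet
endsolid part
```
; perimeter-only toolpath
G21 ; units = mm
G90 ; absolute positioning
G28 ; home
; layer 1
G0 Z5.211
G0 X12.055 Y8.678
G1 X8.884 Y11.983
G1 X4.322 Y11.564
G1 X1.806 Y7.737
G1 X3.229 Y3.383
G1 X7.521 Y1.782
G1 X11.449 Y4.139
G1 X12.055 Y8.678
; layer 2
G0 Z10.421
G0 X10.383 Y8.131
G1 X8.268 Y10.335
G1 X5.228 Y10.056
G1 X3.550 Y7.504
G1 X4.499 Y4.601
G1 X7.360 Y3.534
G1 X9.979 Y5.105
G1 X10.383 Y8.131
; layer 3
G0 Z15.632
G0 X8.710 Y7.585
G1 X7.653 Y8.687
G1 X6.133 Y8.547
G1 X5.294 Y7.271
G1 X5.769 Y5.820
G1 X7.199 Y5.286
G1 X8.508 Y6.072
G1 X8.710 Y7.585
M2 ; end

The solid is a regular 7-sided pyramid, base circumscribed radius ≈ 7.04 mm, apex at z ≈ 20.8 mm. Slicing at Δz = 5.211 mm — 4 equal slices spanning the solid's height, so layer i sits at z = i·h/4 — gives 3 non-empty perimeters. Each is a 7-segment closed polygon; G0 lifts to the layer z and rapids to the start vertex, then G1 traces the edges. The cross-section shrinks linearly with z (the slice at the apex is degenerate and omitted).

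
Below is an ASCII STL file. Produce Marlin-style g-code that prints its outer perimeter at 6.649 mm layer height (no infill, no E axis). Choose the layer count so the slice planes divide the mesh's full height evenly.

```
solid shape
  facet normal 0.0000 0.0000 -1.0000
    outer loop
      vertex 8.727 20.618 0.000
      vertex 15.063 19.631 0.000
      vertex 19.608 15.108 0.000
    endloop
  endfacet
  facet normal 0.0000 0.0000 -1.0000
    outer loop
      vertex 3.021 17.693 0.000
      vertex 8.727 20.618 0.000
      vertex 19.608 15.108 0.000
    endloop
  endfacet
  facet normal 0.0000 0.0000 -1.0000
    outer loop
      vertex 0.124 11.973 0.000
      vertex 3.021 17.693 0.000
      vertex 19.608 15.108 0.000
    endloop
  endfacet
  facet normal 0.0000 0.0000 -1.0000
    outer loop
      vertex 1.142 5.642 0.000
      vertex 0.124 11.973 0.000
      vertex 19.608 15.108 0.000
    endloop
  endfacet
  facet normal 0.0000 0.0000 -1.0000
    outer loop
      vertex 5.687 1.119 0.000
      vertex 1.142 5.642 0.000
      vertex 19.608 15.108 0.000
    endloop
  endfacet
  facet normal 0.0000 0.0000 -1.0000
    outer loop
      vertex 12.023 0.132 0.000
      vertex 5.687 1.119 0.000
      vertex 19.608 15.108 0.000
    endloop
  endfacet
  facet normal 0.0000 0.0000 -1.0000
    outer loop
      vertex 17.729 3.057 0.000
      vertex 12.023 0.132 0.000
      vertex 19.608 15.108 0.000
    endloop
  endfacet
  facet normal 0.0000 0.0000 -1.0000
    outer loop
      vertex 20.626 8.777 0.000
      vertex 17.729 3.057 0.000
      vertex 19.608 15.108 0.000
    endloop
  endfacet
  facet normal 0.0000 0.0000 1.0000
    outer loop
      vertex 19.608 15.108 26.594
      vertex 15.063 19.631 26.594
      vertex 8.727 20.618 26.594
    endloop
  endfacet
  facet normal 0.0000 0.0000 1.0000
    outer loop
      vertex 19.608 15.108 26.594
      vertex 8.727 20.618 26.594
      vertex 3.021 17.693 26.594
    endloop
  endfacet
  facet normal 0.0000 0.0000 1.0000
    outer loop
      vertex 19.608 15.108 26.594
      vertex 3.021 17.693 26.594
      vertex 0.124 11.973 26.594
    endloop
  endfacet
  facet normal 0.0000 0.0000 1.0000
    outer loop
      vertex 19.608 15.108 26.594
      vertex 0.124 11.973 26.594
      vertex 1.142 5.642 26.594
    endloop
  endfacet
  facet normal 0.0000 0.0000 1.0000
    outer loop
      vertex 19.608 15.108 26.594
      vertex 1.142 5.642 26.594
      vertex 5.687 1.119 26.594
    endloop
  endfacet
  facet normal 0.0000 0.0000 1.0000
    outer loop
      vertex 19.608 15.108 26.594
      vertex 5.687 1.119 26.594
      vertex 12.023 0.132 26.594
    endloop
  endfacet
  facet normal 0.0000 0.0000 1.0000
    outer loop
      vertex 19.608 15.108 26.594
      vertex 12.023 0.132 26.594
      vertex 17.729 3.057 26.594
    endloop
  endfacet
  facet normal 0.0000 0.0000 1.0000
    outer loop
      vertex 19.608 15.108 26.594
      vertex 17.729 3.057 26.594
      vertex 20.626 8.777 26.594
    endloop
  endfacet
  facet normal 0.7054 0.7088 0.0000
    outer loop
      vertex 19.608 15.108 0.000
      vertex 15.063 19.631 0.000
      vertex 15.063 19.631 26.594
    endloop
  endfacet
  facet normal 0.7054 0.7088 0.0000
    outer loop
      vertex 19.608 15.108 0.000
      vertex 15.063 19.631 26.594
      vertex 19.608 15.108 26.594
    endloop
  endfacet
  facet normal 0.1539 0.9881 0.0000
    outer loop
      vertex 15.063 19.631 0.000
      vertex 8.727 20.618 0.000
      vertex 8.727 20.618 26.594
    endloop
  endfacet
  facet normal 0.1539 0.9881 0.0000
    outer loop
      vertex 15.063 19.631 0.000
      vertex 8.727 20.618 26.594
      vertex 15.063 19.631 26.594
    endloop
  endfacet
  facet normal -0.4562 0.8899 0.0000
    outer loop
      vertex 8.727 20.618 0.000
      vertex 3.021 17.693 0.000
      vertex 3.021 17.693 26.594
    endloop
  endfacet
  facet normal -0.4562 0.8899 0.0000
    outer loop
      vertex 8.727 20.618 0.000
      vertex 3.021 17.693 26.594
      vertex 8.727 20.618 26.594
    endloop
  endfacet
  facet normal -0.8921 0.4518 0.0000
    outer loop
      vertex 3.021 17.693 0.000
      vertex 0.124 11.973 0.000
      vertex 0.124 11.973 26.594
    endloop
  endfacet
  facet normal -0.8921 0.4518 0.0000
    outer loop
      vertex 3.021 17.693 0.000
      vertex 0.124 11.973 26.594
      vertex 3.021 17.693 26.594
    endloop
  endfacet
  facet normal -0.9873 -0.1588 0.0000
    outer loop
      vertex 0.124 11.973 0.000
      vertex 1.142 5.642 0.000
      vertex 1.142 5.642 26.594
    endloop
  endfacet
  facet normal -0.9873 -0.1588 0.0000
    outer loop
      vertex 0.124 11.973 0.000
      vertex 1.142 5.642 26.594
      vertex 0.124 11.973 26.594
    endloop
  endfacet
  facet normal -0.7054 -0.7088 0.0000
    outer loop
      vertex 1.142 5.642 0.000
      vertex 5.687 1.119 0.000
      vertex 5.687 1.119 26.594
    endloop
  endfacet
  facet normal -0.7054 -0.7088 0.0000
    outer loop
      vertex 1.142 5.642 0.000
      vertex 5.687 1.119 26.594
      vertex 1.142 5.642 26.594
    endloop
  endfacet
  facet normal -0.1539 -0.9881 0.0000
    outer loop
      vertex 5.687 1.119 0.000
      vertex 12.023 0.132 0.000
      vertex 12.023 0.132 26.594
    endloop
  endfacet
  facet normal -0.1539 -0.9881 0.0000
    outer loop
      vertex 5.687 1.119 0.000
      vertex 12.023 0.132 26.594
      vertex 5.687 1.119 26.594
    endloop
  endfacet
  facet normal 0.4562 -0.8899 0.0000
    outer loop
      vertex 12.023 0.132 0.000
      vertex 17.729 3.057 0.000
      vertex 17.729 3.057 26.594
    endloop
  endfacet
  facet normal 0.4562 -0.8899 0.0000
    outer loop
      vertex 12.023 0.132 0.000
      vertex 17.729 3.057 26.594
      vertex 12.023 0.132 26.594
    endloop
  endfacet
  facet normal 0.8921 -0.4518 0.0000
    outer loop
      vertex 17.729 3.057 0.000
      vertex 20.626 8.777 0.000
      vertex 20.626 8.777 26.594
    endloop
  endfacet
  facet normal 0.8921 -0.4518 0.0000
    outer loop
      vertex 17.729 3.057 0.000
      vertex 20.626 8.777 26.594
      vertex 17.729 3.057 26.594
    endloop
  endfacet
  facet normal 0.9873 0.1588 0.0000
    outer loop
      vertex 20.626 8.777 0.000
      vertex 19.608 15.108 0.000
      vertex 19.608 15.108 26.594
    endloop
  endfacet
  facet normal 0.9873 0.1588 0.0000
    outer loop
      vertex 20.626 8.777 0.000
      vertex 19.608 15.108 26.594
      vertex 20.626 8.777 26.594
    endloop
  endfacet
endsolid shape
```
; perimeter-only toolpath
G21 ; units = mm
G90 ; absolute positioning
G28 ; home
; layer 1
G0 Z6.649
G0 X19.608 Y15.108
G1 X15.063 Y19.631
G1 X8.727 Y20.618
G1 X3.021 Y17.693
G1 X0.124 Y11.973
G1 X1.142 Y5.642
G1 X5.687 Y1.119
G1 X12.023 Y0.132
G1 X17.729 Y3.057
G1 X20.626 Y8.777
G1 X19.608 Y15.108
; layer 2
G0 Z13.297
G0 X19.608 Y15.108
G1 X15.063 Y19.631
G1 X8.727 Y20.618
G1 X3.021 Y17.693
G1 X0.124 Y11.973
G1 X1.142 Y5.642
G1 X5.687 Y1.119
G1 X12.023 Y0.132
G1 X17.729 Y3.057
G1 X20.626 Y8.777
G1 X19.608 Y15.108
; layer 3
G0 Z19.946
G0 X19.608 Y15.108
G1 X15.063 Y19.631
G1 X8.727 Y20.618
G1 X3.021 Y17.693
G1 X0.124 Y11.973
G1 X1.142 Y5.642
G1 X5.687 Y1.119
G1 X12.023 Y0.132
G1 X17.729 Y3.057
G1 X20.626 Y8.777
G1 X19.608 Y15.108
; layer 4
G0 Z26.594
G0 X19.608 Y15.108
G1 X15.063 Y19.631
G1 X8.727 Y20.618
G1 X3.021 Y17.693
G1 X0.124 Y11.973
G1 X1.142 Y5.642
G1 X5.687 Y1.119
G1 X12.023 Y0.132
G1 X17.729 Y3.057
G1 X20.626 Y8.777
G1 X19.608 Y15.108
M2 ; end

The solid is a regular 10-sided prism (a cylinder approximated with 10 flat sides), circumscribed radius ≈ 10.4 mm, height ≈ 26.6 mm. Slicing at Δz = 6.649 mm — 4 equal slices spanning the solid's height, so layer i sits at z = i·h/4 — gives 4 non-empty perimeters. Each is a 10-segment closed polygon; G0 lifts to the layer z and rapids to the start vertex, then G1 traces the edges.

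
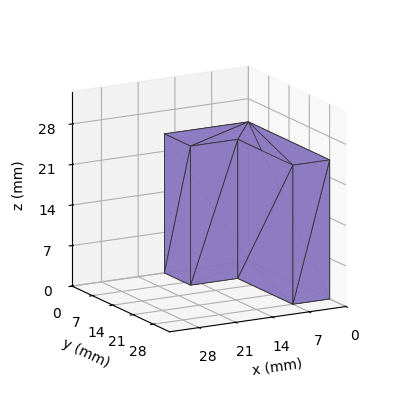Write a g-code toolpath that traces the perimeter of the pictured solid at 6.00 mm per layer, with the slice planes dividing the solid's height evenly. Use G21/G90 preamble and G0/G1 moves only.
Reading the render: the shape is an L-shaped prism: outer 16 × 28 mm, arm thicknesses ≈ 9 mm (horizontal) and 7 mm (vertical), extruded 24 mm in z (dimensions read to the nearest mm from the axis ticks). For the g-code, the solid's height is divided into equal slices at the stated Δz and each level perimeter traced with G1 moves after a G0 lift.

; perimeter-only toolpath
G21 ; units = mm
G90 ; absolute positioning
G28 ; home
; layer 1
G0 Z6.00
G0 X0.00 Y0.00
G1 X16.00 Y0.00
G1 X16.00 Y9.00
G1 X7.00 Y9.00
G1 X7.00 Y28.00
G1 X0.00 Y28.00
G1 X0.00 Y0.00
; layer 2
G0 Z12.00
G0 X0.00 Y0.00
G1 X16.00 Y0.00
G1 X16.00 Y9.00
G1 X7.00 Y9.00
G1 X7.00 Y28.00
G1 X0.00 Y28.00
G1 X0.00 Y0.00
; layer 3
G0 Z18.00
G0 X0.00 Y0.00
G1 X16.00 Y0.00
G1 X16.00 Y9.00
G1 X7.00 Y9.00
G1 X7.00 Y28.00
G1 X0.00 Y28.00
G1 X0.00 Y0.00
; layer 4
G0 Z24.00
G0 X0.00 Y0.00
G1 X16.00 Y0.00
G1 X16.00 Y9.00
G1 X7.00 Y9.00
G1 X7.00 Y28.00
G1 X0.00 Y28.00
G1 X0.00 Y0.00
M2 ; end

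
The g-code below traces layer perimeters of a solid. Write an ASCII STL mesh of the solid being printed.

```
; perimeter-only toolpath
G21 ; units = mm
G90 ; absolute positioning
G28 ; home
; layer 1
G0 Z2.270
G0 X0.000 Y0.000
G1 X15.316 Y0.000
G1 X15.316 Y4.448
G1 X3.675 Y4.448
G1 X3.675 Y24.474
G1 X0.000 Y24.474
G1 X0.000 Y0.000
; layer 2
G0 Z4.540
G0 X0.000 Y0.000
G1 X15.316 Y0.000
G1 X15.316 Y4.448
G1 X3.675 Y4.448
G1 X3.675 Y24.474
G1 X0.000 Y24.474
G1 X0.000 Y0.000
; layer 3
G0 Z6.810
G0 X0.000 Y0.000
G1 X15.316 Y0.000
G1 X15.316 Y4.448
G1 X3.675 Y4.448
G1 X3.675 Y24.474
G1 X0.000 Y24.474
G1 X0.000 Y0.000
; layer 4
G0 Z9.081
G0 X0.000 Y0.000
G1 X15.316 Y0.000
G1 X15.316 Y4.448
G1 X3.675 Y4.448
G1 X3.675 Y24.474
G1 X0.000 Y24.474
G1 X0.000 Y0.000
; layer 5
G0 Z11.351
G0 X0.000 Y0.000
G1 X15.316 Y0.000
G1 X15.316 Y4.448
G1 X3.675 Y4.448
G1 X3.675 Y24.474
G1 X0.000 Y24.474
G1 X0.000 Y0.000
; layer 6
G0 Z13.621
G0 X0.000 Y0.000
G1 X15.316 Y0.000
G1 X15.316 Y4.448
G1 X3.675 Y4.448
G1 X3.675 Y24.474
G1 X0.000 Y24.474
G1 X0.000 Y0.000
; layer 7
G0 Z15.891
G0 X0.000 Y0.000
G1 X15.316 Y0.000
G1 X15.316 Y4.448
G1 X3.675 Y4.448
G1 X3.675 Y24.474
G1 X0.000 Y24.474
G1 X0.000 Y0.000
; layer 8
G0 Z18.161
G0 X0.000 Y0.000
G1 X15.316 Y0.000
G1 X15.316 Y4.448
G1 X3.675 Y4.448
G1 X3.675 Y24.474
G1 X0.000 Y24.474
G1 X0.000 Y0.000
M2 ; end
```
solid part
  facet normal 0.0000 0.0000 -1.0000
    outer loop
      vertex 15.316 4.448 0.000
      vertex 15.316 0.000 0.000
      vertex 0.000 0.000 0.000
    endloop
  endfacet
  facet normal 0.0000 0.0000 -1.0000
    outer loop
      vertex 3.675 4.448 0.000
      vertex 15.316 4.448 0.000
      vertex 0.000 0.000 0.000
    endloop
  endfacet
  facet normal 0.0000 0.0000 -1.0000
    outer loop
      vertex 3.675 24.474 0.000
      vertex 3.675 4.448 0.000
      vertex 0.000 0.000 0.000
    endloop
  endfacet
  facet normal 0.0000 0.0000 -1.0000
    outer loop
      vertex 0.000 24.474 0.000
      vertex 3.675 24.474 0.000
      vertex 0.000 0.000 0.000
    endloop
  endfacet
  facet normal 0.0000 0.0000 1.0000
    outer loop
      vertex 0.000 0.000 18.161
      vertex 15.316 0.000 18.161
      vertex 15.316 4.448 18.161
    endloop
  endfacet
  facet normal 0.0000 0.0000 1.0000
    outer loop
      vertex 0.000 0.000 18.161
      vertex 15.316 4.448 18.161
      vertex 3.675 4.448 18.161
    endloop
  endfacet
  facet normal 0.0000 0.0000 1.0000
    outer loop
      vertex 0.000 0.000 18.161
      vertex 3.675 4.448 18.161
      vertex 3.675 24.474 18.161
    endloop
  endfacet
  facet normal 0.0000 0.0000 1.0000
    outer loop
      vertex 0.000 0.000 18.161
      vertex 3.675 24.474 18.161
      vertex 0.000 24.474 18.161
    endloop
  endfacet
  facet normal 0.0000 -1.0000 0.0000
    outer loop
      vertex 0.000 0.000 0.000
      vertex 15.316 0.000 0.000
      vertex 15.316 0.000 18.161
    endloop
  endfacet
  facet normal 0.0000 -1.0000 0.0000
    outer loop
      vertex 0.000 0.000 0.000
      vertex 15.316 0.000 18.161
      vertex 0.000 0.000 18.161
    endloop
  endfacet
  facet normal 1.0000 0.0000 0.0000
    outer loop
      vertex 15.316 0.000 0.000
      vertex 15.316 4.448 0.000
      vertex 15.316 4.448 18.161
    endloop
  endfacet
  facet normal 1.0000 0.0000 0.0000
    outer loop
      vertex 15.316 0.000 0.000
      vertex 15.316 4.448 18.161
      vertex 15.316 0.000 18.161
    endloop
  endfacet
  facet normal 0.0000 1.0000 0.0000
    outer loop
      vertex 15.316 4.448 0.000
      vertex 3.675 4.448 0.000
      vertex 3.675 4.448 18.161
    endloop
  endfacet
  facet normal 0.0000 1.0000 0.0000
    outer loop
      vertex 15.316 4.448 0.000
      vertex 3.675 4.448 18.161
      vertex 15.316 4.448 18.161
    endloop
  endfacet
  facet normal 1.0000 0.0000 0.0000
    outer loop
      vertex 3.675 4.448 0.000
      vertex 3.675 24.474 0.000
      vertex 3.675 24.474 18.161
    endloop
  endfacet
  facet normal 1.0000 0.0000 0.0000
    outer loop
      vertex 3.675 4.448 0.000
      vertex 3.675 24.474 18.161
      vertex 3.675 4.448 18.161
    endloop
  endfacet
  facet normal 0.0000 1.0000 0.0000
    outer loop
      vertex 3.675 24.474 0.000
      vertex 0.000 24.474 0.000
      vertex 0.000 24.474 18.161
    endloop
  endfacet
  facet normal 0.0000 1.0000 0.0000
    outer loop
      vertex 3.675 24.474 0.000
      vertex 0.000 24.474 18.161
      vertex 3.675 24.474 18.161
    endloop
  endfacet
  facet normal -1.0000 0.0000 0.0000
    outer loop
      vertex 0.000 24.474 0.000
      vertex 0.000 0.000 0.000
      vertex 0.000 0.000 18.161
    endloop
  endfacet
  facet normal -1.0000 0.0000 0.0000
    outer loop
      vertex 0.000 24.474 0.000
      vertex 0.000 0.000 18.161
      vertex 0.000 24.474 18.161
    endloop
  endfacet
endsolid part

The G0 Z moves step by Δz≈2.270 mm. Every layer's G1 loop is the same polygon, so the solid is a straight extrusion of it from z=0 to z≈18.2. Closing with flat bottom and top caps and triangulating gives 20 facets — an L-shaped prism: outer 15.3 × 24.5 mm, arm thicknesses ≈ 4.45 mm (horizontal) and 3.67 mm (vertical), extruded 18.2 mm in z.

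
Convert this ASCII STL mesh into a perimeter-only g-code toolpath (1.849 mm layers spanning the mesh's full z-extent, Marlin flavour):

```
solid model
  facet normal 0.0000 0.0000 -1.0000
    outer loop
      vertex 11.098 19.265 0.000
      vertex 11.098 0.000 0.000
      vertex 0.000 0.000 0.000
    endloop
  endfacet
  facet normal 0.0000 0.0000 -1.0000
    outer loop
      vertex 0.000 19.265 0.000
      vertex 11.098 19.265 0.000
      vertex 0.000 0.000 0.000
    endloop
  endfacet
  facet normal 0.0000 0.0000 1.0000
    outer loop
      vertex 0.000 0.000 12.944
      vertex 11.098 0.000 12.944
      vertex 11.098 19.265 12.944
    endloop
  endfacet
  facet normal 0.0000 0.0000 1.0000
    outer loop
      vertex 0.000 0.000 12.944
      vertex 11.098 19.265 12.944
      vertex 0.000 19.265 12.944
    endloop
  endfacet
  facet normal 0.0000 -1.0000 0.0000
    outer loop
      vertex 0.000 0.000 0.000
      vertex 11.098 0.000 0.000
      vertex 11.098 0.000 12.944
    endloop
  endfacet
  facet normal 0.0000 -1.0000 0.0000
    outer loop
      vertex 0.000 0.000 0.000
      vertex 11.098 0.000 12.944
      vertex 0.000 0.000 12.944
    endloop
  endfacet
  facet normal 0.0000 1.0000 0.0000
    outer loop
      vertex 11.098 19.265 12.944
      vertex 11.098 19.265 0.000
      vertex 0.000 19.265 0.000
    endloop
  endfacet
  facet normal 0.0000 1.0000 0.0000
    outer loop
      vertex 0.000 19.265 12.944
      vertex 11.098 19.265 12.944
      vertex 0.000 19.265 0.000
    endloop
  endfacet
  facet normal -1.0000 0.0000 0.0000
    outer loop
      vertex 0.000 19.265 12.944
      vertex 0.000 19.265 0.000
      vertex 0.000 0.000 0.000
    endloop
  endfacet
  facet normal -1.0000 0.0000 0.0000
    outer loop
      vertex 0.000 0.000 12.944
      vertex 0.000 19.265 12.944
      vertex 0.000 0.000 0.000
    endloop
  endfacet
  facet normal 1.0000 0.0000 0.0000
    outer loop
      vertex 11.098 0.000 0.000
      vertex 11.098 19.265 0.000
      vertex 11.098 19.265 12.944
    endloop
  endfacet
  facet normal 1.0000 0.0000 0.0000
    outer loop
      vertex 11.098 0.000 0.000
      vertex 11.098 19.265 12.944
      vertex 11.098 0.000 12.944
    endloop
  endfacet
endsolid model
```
; perimeter-only toolpath
G21 ; units = mm
G90 ; absolute positioning
G28 ; home
; layer 1
G0 Z1.849
G0 X0.000 Y0.000
G1 X11.098 Y0.000
G1 X11.098 Y19.265
G1 X0.000 Y19.265
G1 X0.000 Y0.000
; layer 2
G0 Z3.698
G0 X0.000 Y0.000
G1 X11.098 Y0.000
G1 X11.098 Y19.265
G1 X0.000 Y19.265
G1 X0.000 Y0.000
; layer 3
G0 Z5.547
G0 X0.000 Y0.000
G1 X11.098 Y0.000
G1 X11.098 Y19.265
G1 X0.000 Y19.265
G1 X0.000 Y0.000
; layer 4
G0 Z7.397
G0 X0.000 Y0.000
G1 X11.098 Y0.000
G1 X11.098 Y19.265
G1 X0.000 Y19.265
G1 X0.000 Y0.000
; layer 5
G0 Z9.246
G0 X0.000 Y0.000
G1 X11.098 Y0.000
G1 X11.098 Y19.265
G1 X0.000 Y19.265
G1 X0.000 Y0.000
; layer 6
G0 Z11.095
G0 X0.000 Y0.000
G1 X11.098 Y0.000
G1 X11.098 Y19.265
G1 X0.000 Y19.265
G1 X0.000 Y0.000
; layer 7
G0 Z12.944
G0 X0.000 Y0.000
G1 X11.098 Y0.000
G1 X11.098 Y19.265
G1 X0.000 Y19.265
G1 X0.000 Y0.000
M2 ; end

The solid is a rectangular box, roughly 11.1 × 19.3 mm footprint and 12.9 mm tall. Slicing at Δz = 1.849 mm — 7 equal slices spanning the solid's height, so layer i sits at z = i·h/7 — gives 7 non-empty perimeters. Each is a 4-segment closed polygon; G0 lifts to the layer z and rapids to the start vertex, then G1 traces the edges.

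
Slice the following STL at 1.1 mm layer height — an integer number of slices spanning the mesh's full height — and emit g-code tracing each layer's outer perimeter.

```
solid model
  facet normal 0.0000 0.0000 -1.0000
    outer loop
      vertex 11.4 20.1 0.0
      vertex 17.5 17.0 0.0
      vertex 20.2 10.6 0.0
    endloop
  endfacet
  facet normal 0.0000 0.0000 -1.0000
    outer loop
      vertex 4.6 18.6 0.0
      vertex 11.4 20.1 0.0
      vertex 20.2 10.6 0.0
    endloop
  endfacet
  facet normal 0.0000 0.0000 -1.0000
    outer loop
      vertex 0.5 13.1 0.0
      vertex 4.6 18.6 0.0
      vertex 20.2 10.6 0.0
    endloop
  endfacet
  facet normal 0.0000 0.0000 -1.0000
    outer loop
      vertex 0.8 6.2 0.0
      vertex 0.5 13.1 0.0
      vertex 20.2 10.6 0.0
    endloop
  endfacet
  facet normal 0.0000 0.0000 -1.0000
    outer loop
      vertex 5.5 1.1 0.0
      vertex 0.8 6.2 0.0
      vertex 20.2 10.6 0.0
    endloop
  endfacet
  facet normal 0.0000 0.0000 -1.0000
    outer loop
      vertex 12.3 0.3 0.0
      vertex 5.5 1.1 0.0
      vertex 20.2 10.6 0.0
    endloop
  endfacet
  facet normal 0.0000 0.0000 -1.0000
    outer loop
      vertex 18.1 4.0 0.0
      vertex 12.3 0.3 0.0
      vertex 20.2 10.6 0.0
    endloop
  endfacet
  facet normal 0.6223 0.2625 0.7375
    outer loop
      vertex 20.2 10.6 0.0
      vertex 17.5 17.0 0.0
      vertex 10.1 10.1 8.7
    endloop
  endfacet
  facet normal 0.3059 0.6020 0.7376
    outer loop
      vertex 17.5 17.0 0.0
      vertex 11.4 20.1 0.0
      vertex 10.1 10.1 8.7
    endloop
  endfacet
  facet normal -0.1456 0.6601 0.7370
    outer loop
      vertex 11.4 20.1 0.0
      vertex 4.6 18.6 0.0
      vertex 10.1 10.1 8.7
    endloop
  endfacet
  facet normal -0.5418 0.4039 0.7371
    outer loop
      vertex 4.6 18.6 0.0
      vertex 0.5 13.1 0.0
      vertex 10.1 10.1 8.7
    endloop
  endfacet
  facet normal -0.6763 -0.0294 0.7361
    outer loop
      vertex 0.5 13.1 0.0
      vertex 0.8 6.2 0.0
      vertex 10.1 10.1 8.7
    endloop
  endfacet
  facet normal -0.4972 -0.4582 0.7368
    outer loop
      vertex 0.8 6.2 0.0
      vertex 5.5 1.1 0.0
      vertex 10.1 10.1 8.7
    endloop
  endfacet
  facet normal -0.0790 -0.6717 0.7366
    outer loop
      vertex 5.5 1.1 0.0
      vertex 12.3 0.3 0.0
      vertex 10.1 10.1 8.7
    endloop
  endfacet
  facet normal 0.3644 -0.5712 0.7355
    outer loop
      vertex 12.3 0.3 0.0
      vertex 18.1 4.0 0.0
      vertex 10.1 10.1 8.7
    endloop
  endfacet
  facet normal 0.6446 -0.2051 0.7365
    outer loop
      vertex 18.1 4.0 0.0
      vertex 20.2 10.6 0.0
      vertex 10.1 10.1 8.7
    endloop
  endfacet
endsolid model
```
; perimeter-only toolpath
G21 ; units = mm
G90 ; absolute positioning
G28 ; home
; layer 1
G0 Z1.1
G0 X18.9 Y10.5
G1 X16.6 Y16.1
G1 X11.2 Y18.9
G1 X5.3 Y17.5
G1 X1.7 Y12.7
G1 X2.0 Y6.7
G1 X6.1 Y2.2
G1 X12.0 Y1.5
G1 X17.1 Y4.8
G1 X18.9 Y10.5
; layer 2
G0 Z2.2
G0 X17.7 Y10.5
G1 X15.7 Y15.3
G1 X11.1 Y17.6
G1 X6.0 Y16.5
G1 X2.9 Y12.3
G1 X3.1 Y7.2
G1 X6.7 Y3.4
G1 X11.8 Y2.8
G1 X16.1 Y5.5
G1 X17.7 Y10.5
; layer 3
G0 Z3.3
G0 X16.4 Y10.4
G1 X14.7 Y14.4
G1 X10.9 Y16.4
G1 X6.7 Y15.4
G1 X4.1 Y12.0
G1 X4.3 Y7.7
G1 X7.2 Y4.5
G1 X11.5 Y4.0
G1 X15.1 Y6.3
G1 X16.4 Y10.4
; layer 4
G0 Z4.3
G0 X15.1 Y10.3
G1 X13.8 Y13.6
G1 X10.8 Y15.1
G1 X7.3 Y14.4
G1 X5.3 Y11.6
G1 X5.5 Y8.2
G1 X7.8 Y5.6
G1 X11.2 Y5.2
G1 X14.1 Y7.0
G1 X15.1 Y10.3
; layer 5
G0 Z5.4
G0 X13.9 Y10.3
G1 X12.9 Y12.7
G1 X10.6 Y13.9
G1 X8.0 Y13.3
G1 X6.5 Y11.2
G1 X6.6 Y8.6
G1 X8.4 Y6.7
G1 X10.9 Y6.4
G1 X13.1 Y7.8
G1 X13.9 Y10.3
; layer 6
G0 Z6.5
G0 X12.6 Y10.2
G1 X11.9 Y11.8
G1 X10.4 Y12.6
G1 X8.7 Y12.2
G1 X7.7 Y10.8
G1 X7.8 Y9.1
G1 X8.9 Y7.8
G1 X10.6 Y7.6
G1 X12.1 Y8.6
G1 X12.6 Y10.2
; layer 7
G0 Z7.6
G0 X11.4 Y10.2
G1 X11.0 Y11.0
G1 X10.3 Y11.4
G1 X9.4 Y11.2
G1 X8.9 Y10.5
G1 X8.9 Y9.6
G1 X9.5 Y9.0
G1 X10.4 Y8.9
G1 X11.1 Y9.3
G1 X11.4 Y10.2
M2 ; end

The solid is a regular 9-sided pyramid, base circumscribed radius ≈ 10.1 mm, apex at z ≈ 8.7 mm. Slicing at Δz = 1.1 mm — 8 equal slices spanning the solid's height, so layer i sits at z = i·h/8 — gives 7 non-empty perimeters. Each is a 9-segment closed polygon; G0 lifts to the layer z and rapids to the start vertex, then G1 traces the edges. The cross-section shrinks linearly with z (the slice at the apex is degenerate and omitted).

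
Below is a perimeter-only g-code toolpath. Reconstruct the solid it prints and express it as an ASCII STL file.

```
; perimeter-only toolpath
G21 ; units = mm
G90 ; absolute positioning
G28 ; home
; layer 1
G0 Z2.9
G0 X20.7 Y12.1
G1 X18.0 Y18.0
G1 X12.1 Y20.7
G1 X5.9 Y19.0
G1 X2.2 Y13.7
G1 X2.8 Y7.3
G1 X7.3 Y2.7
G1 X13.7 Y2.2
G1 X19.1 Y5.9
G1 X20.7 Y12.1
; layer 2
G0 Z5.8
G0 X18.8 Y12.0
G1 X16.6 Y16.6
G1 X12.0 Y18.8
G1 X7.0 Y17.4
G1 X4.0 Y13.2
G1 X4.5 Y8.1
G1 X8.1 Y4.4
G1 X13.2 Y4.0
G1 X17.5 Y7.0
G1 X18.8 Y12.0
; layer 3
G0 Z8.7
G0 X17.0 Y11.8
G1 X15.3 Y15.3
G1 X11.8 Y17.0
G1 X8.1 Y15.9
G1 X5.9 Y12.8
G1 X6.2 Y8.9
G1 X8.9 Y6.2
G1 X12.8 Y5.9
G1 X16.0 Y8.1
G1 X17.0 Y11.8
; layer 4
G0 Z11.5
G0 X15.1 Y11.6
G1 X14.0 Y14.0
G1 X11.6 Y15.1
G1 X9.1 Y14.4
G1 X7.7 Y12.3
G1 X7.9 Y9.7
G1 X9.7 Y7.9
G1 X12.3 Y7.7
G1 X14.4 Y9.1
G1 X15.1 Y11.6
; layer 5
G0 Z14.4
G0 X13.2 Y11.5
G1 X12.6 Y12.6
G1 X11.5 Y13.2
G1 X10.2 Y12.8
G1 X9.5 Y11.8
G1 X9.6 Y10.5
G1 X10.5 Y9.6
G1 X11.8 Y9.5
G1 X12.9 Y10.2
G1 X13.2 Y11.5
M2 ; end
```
solid part
  facet normal 0.0000 0.0000 -1.0000
    outer loop
      vertex 12.3 22.6 0.0
      vertex 19.3 19.3 0.0
      vertex 22.6 12.3 0.0
    endloop
  endfacet
  facet normal 0.0000 0.0000 -1.0000
    outer loop
      vertex 4.8 20.5 0.0
      vertex 12.3 22.6 0.0
      vertex 22.6 12.3 0.0
    endloop
  endfacet
  facet normal 0.0000 0.0000 -1.0000
    outer loop
      vertex 0.4 14.2 0.0
      vertex 4.8 20.5 0.0
      vertex 22.6 12.3 0.0
    endloop
  endfacet
  facet normal 0.0000 0.0000 -1.0000
    outer loop
      vertex 1.1 6.5 0.0
      vertex 0.4 14.2 0.0
      vertex 22.6 12.3 0.0
    endloop
  endfacet
  facet normal 0.0000 0.0000 -1.0000
    outer loop
      vertex 6.5 1.0 0.0
      vertex 1.1 6.5 0.0
      vertex 22.6 12.3 0.0
    endloop
  endfacet
  facet normal 0.0000 0.0000 -1.0000
    outer loop
      vertex 14.2 0.4 0.0
      vertex 6.5 1.0 0.0
      vertex 22.6 12.3 0.0
    endloop
  endfacet
  facet normal 0.0000 0.0000 -1.0000
    outer loop
      vertex 20.6 4.8 0.0
      vertex 14.2 0.4 0.0
      vertex 22.6 12.3 0.0
    endloop
  endfacet
  facet normal 0.7703 0.3632 0.5241
    outer loop
      vertex 22.6 12.3 0.0
      vertex 19.3 19.3 0.0
      vertex 11.3 11.3 17.3
    endloop
  endfacet
  facet normal 0.3632 0.7703 0.5241
    outer loop
      vertex 19.3 19.3 0.0
      vertex 12.3 22.6 0.0
      vertex 11.3 11.3 17.3
    endloop
  endfacet
  facet normal -0.2298 0.8208 0.5229
    outer loop
      vertex 12.3 22.6 0.0
      vertex 4.8 20.5 0.0
      vertex 11.3 11.3 17.3
    endloop
  endfacet
  facet normal -0.6991 0.4883 0.5223
    outer loop
      vertex 4.8 20.5 0.0
      vertex 0.4 14.2 0.0
      vertex 11.3 11.3 17.3
    endloop
  endfacet
  facet normal -0.8493 -0.0772 0.5222
    outer loop
      vertex 0.4 14.2 0.0
      vertex 1.1 6.5 0.0
      vertex 11.3 11.3 17.3
    endloop
  endfacet
  facet normal -0.6078 -0.5967 0.5239
    outer loop
      vertex 1.1 6.5 0.0
      vertex 6.5 1.0 0.0
      vertex 11.3 11.3 17.3
    endloop
  endfacet
  facet normal -0.0662 -0.8492 0.5239
    outer loop
      vertex 6.5 1.0 0.0
      vertex 14.2 0.4 0.0
      vertex 11.3 11.3 17.3
    endloop
  endfacet
  facet normal 0.4828 -0.7022 0.5233
    outer loop
      vertex 14.2 0.4 0.0
      vertex 20.6 4.8 0.0
      vertex 11.3 11.3 17.3
    endloop
  endfacet
  facet normal 0.8226 -0.2194 0.5246
    outer loop
      vertex 20.6 4.8 0.0
      vertex 22.6 12.3 0.0
      vertex 11.3 11.3 17.3
    endloop
  endfacet
endsolid part

The G0 Z moves step by Δz≈2.9 mm. The G1 loops shrink linearly with z, so the solid tapers from its base footprint up to z≈17.3. Closing with a flat bottom cap and the tapered top and triangulating gives 16 facets — a regular 9-sided pyramid, base circumscribed radius ≈ 11.3 mm, apex at z ≈ 17.3 mm.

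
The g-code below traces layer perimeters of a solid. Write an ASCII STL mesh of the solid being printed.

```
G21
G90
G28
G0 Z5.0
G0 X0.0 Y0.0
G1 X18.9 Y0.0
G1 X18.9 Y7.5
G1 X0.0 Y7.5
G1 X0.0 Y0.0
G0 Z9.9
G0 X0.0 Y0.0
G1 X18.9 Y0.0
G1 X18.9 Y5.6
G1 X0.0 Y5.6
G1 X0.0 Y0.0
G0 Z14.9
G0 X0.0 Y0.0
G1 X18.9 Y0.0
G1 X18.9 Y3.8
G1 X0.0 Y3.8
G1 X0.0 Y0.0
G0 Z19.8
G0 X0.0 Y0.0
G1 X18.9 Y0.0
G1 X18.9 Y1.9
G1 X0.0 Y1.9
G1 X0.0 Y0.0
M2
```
solid part
  facet normal 0.0000 0.0000 -1.0000
    outer loop
      vertex 18.9 9.4 0.0
      vertex 18.9 0.0 0.0
      vertex 0.0 0.0 0.0
    endloop
  endfacet
  facet normal 0.0000 0.0000 -1.0000
    outer loop
      vertex 0.0 9.4 0.0
      vertex 18.9 9.4 0.0
      vertex 0.0 0.0 0.0
    endloop
  endfacet
  facet normal 0.0000 -1.0000 0.0000
    outer loop
      vertex 0.0 0.0 0.0
      vertex 18.9 0.0 0.0
      vertex 18.9 0.0 24.8
    endloop
  endfacet
  facet normal 0.0000 -1.0000 0.0000
    outer loop
      vertex 0.0 0.0 0.0
      vertex 18.9 0.0 24.8
      vertex 0.0 0.0 24.8
    endloop
  endfacet
  facet normal 0.0000 0.9351 0.3544
    outer loop
      vertex 0.0 0.0 24.8
      vertex 18.9 0.0 24.8
      vertex 18.9 9.4 0.0
    endloop
  endfacet
  facet normal 0.0000 0.9351 0.3544
    outer loop
      vertex 0.0 0.0 24.8
      vertex 18.9 9.4 0.0
      vertex 0.0 9.4 0.0
    endloop
  endfacet
  facet normal -1.0000 0.0000 0.0000
    outer loop
      vertex 0.0 0.0 24.8
      vertex 0.0 9.4 0.0
      vertex 0.0 0.0 0.0
    endloop
  endfacet
  facet normal 1.0000 0.0000 0.0000
    outer loop
      vertex 18.9 0.0 0.0
      vertex 18.9 9.4 0.0
      vertex 18.9 0.0 24.8
    endloop
  endfacet
endsolid part

The G0 Z moves step by Δz≈5.0 mm. The G1 loops shrink linearly with z, so the solid tapers from its base footprint up to z≈24.8. Closing with a flat bottom cap and the tapered top and triangulating gives 8 facets — a wedge (ramp): 18.9 × 9.4 mm base, rising to 24.8 mm along the y=0 edge and sloping linearly to z=0 at y=9.4.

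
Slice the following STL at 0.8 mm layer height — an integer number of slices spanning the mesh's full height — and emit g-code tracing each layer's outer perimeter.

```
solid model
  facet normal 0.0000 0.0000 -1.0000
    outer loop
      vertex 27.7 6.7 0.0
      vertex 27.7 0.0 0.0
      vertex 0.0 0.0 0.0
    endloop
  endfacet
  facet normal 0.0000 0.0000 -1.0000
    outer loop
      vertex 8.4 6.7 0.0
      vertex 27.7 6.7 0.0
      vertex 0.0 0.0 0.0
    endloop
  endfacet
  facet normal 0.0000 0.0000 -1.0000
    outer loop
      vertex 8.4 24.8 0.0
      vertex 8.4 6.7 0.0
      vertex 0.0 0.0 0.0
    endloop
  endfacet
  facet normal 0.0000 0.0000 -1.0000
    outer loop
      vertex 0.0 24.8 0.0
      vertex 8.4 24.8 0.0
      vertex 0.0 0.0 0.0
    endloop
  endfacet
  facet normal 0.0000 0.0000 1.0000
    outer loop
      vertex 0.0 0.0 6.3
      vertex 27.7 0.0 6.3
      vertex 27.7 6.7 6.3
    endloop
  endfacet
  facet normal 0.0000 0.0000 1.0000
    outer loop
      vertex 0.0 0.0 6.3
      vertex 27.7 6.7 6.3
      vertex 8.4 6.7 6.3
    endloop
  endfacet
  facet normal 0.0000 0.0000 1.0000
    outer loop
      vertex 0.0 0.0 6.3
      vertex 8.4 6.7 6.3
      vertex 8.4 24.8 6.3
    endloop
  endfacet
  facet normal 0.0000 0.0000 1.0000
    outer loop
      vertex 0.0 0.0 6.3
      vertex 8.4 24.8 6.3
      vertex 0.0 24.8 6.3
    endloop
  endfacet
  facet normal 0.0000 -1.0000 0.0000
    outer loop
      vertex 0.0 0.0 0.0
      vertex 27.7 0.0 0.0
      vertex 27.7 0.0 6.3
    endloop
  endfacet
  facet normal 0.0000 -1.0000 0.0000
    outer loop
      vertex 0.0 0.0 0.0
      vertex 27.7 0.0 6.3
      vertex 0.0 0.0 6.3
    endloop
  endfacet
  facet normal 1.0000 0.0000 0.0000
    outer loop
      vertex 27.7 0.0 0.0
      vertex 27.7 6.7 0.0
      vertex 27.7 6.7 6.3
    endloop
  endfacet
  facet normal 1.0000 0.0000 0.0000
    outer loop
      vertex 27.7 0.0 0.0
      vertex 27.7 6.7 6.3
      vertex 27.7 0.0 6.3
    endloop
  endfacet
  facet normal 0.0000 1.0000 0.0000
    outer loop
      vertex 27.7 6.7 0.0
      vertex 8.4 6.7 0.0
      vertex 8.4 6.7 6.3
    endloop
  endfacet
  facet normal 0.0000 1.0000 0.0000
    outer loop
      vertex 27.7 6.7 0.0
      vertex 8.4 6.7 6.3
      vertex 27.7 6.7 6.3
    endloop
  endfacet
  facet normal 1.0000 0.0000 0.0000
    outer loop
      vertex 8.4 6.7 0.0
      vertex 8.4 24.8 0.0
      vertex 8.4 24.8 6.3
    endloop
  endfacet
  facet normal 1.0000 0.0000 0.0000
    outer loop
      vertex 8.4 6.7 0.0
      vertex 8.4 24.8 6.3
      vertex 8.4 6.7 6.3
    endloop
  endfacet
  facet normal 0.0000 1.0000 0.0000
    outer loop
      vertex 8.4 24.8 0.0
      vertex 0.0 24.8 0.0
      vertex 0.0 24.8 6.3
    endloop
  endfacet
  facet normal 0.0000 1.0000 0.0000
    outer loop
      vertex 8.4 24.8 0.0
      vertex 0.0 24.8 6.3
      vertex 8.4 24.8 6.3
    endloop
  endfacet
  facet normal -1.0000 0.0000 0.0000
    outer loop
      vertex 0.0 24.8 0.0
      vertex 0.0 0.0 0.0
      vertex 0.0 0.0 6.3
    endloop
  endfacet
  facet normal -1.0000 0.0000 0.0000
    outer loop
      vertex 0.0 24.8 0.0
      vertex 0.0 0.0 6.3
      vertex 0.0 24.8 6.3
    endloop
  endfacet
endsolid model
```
; perimeter-only toolpath
G21 ; units = mm
G90 ; absolute positioning
G28 ; home
; layer 1
G0 Z0.8
G0 X0.0 Y0.0
G1 X27.7 Y0.0
G1 X27.7 Y6.7
G1 X8.4 Y6.7
G1 X8.4 Y24.8
G1 X0.0 Y24.8
G1 X0.0 Y0.0
; layer 2
G0 Z1.6
G0 X0.0 Y0.0
G1 X27.7 Y0.0
G1 X27.7 Y6.7
G1 X8.4 Y6.7
G1 X8.4 Y24.8
G1 X0.0 Y24.8
G1 X0.0 Y0.0
; layer 3
G0 Z2.4
G0 X0.0 Y0.0
G1 X27.7 Y0.0
G1 X27.7 Y6.7
G1 X8.4 Y6.7
G1 X8.4 Y24.8
G1 X0.0 Y24.8
G1 X0.0 Y0.0
; layer 4
G0 Z3.1
G0 X0.0 Y0.0
G1 X27.7 Y0.0
G1 X27.7 Y6.7
G1 X8.4 Y6.7
G1 X8.4 Y24.8
G1 X0.0 Y24.8
G1 X0.0 Y0.0
; layer 5
G0 Z3.9
G0 X0.0 Y0.0
G1 X27.7 Y0.0
G1 X27.7 Y6.7
G1 X8.4 Y6.7
G1 X8.4 Y24.8
G1 X0.0 Y24.8
G1 X0.0 Y0.0
; layer 6
G0 Z4.7
G0 X0.0 Y0.0
G1 X27.7 Y0.0
G1 X27.7 Y6.7
G1 X8.4 Y6.7
G1 X8.4 Y24.8
G1 X0.0 Y24.8
G1 X0.0 Y0.0
; layer 7
G0 Z5.5
G0 X0.0 Y0.0
G1 X27.7 Y0.0
G1 X27.7 Y6.7
G1 X8.4 Y6.7
G1 X8.4 Y24.8
G1 X0.0 Y24.8
G1 X0.0 Y0.0
; layer 8
G0 Z6.3
G0 X0.0 Y0.0
G1 X27.7 Y0.0
G1 X27.7 Y6.7
G1 X8.4 Y6.7
G1 X8.4 Y24.8
G1 X0.0 Y24.8
G1 X0.0 Y0.0
M2 ; end

The solid is an L-shaped prism: outer 27.7 × 24.8 mm, arm thicknesses ≈ 6.7 mm (horizontal) and 8.4 mm (vertical), extruded 6.3 mm in z. Slicing at Δz = 0.8 mm — 8 equal slices spanning the solid's height, so layer i sits at z = i·h/8 — gives 8 non-empty perimeters. Each is a 6-segment closed polygon; G0 lifts to the layer z and rapids to the start vertex, then G1 traces the edges.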